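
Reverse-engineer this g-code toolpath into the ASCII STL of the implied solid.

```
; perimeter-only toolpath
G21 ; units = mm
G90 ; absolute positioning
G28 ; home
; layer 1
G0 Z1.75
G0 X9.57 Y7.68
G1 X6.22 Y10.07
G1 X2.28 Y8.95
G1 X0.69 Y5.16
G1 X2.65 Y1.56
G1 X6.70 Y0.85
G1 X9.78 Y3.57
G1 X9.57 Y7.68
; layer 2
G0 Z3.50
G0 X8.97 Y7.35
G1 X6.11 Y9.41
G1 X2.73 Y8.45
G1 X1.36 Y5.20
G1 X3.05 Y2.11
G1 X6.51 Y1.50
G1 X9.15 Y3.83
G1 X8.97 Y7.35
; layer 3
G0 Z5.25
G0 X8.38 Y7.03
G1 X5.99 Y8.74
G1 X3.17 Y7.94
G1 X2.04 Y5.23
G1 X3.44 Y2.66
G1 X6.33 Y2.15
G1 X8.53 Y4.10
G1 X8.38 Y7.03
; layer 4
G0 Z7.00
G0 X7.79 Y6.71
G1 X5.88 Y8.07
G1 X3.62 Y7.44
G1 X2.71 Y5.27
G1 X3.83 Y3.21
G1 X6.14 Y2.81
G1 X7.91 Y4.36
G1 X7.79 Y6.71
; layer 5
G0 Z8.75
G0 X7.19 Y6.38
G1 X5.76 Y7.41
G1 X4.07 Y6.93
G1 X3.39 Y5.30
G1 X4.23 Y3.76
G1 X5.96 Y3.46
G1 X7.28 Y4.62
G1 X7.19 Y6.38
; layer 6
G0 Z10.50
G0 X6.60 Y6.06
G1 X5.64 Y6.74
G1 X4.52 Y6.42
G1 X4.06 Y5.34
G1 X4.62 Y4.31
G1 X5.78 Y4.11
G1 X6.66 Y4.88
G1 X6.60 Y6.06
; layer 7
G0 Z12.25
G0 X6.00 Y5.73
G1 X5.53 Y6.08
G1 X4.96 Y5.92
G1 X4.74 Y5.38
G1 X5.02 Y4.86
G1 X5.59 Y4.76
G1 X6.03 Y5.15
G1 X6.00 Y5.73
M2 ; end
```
solid part
  facet normal 0.0000 0.0000 -1.0000
    outer loop
      vertex 1.83 9.46 0.00
      vertex 6.34 10.74 0.00
      vertex 10.16 8.00 0.00
    endloop
  endfacet
  facet normal 0.0000 0.0000 -1.0000
    outer loop
      vertex 0.01 5.13 0.00
      vertex 1.83 9.46 0.00
      vertex 10.16 8.00 0.00
    endloop
  endfacet
  facet normal 0.0000 0.0000 -1.0000
    outer loop
      vertex 2.26 1.01 0.00
      vertex 0.01 5.13 0.00
      vertex 10.16 8.00 0.00
    endloop
  endfacet
  facet normal 0.0000 0.0000 -1.0000
    outer loop
      vertex 6.88 0.20 0.00
      vertex 2.26 1.01 0.00
      vertex 10.16 8.00 0.00
    endloop
  endfacet
  facet normal 0.0000 0.0000 -1.0000
    outer loop
      vertex 10.40 3.31 0.00
      vertex 6.88 0.20 0.00
      vertex 10.16 8.00 0.00
    endloop
  endfacet
  facet normal 0.5505 0.7674 0.3287
    outer loop
      vertex 10.16 8.00 0.00
      vertex 6.34 10.74 0.00
      vertex 5.41 5.41 14.00
    endloop
  endfacet
  facet normal -0.2579 0.9085 0.3288
    outer loop
      vertex 6.34 10.74 0.00
      vertex 1.83 9.46 0.00
      vertex 5.41 5.41 14.00
    endloop
  endfacet
  facet normal -0.8707 0.3660 0.3285
    outer loop
      vertex 1.83 9.46 0.00
      vertex 0.01 5.13 0.00
      vertex 5.41 5.41 14.00
    endloop
  endfacet
  facet normal -0.8289 -0.4527 0.3288
    outer loop
      vertex 0.01 5.13 0.00
      vertex 2.26 1.01 0.00
      vertex 5.41 5.41 14.00
    endloop
  endfacet
  facet normal -0.1631 -0.9301 0.3290
    outer loop
      vertex 2.26 1.01 0.00
      vertex 6.88 0.20 0.00
      vertex 5.41 5.41 14.00
    endloop
  endfacet
  facet normal 0.6253 -0.7077 0.3290
    outer loop
      vertex 6.88 0.20 0.00
      vertex 10.40 3.31 0.00
      vertex 5.41 5.41 14.00
    endloop
  endfacet
  facet normal 0.9431 0.0483 0.3289
    outer loop
      vertex 10.40 3.31 0.00
      vertex 10.16 8.00 0.00
      vertex 5.41 5.41 14.00
    endloop
  endfacet
endsolid part

The G0 Z moves step by Δz≈1.75 mm. The G1 loops shrink linearly with z, so the solid tapers from its base footprint up to z≈14. Closing with a flat bottom cap and the tapered top and triangulating gives 12 facets — a regular 7-sided pyramid, base circumscribed radius ≈ 5.41 mm, apex at z ≈ 14 mm.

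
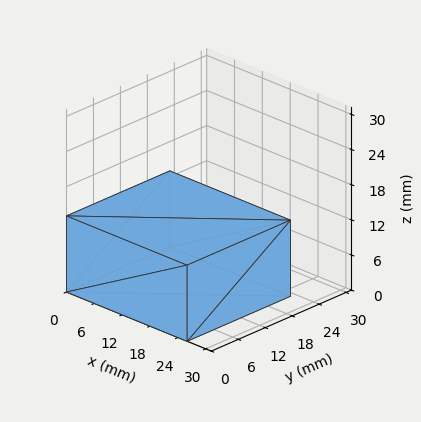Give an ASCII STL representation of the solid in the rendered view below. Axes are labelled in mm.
Reading the render: the shape is a rectangular box, roughly 26 × 23 mm footprint and 13 mm tall (dimensions read to the nearest mm from the axis ticks). For the STL, each face is triangulated and given an outward normal.

solid part
  facet normal 0.0000 0.0000 -1.0000
    outer loop
      vertex 26.00 23.00 0.00
      vertex 26.00 0.00 0.00
      vertex 0.00 0.00 0.00
    endloop
  endfacet
  facet normal 0.0000 0.0000 -1.0000
    outer loop
      vertex 0.00 23.00 0.00
      vertex 26.00 23.00 0.00
      vertex 0.00 0.00 0.00
    endloop
  endfacet
  facet normal 0.0000 0.0000 1.0000
    outer loop
      vertex 0.00 0.00 13.00
      vertex 26.00 0.00 13.00
      vertex 26.00 23.00 13.00
    endloop
  endfacet
  facet normal 0.0000 0.0000 1.0000
    outer loop
      vertex 0.00 0.00 13.00
      vertex 26.00 23.00 13.00
      vertex 0.00 23.00 13.00
    endloop
  endfacet
  facet normal 0.0000 -1.0000 0.0000
    outer loop
      vertex 0.00 0.00 0.00
      vertex 26.00 0.00 0.00
      vertex 26.00 0.00 13.00
    endloop
  endfacet
  facet normal 0.0000 -1.0000 0.0000
    outer loop
      vertex 0.00 0.00 0.00
      vertex 26.00 0.00 13.00
      vertex 0.00 0.00 13.00
    endloop
  endfacet
  facet normal 0.0000 1.0000 0.0000
    outer loop
      vertex 26.00 23.00 13.00
      vertex 26.00 23.00 0.00
      vertex 0.00 23.00 0.00
    endloop
  endfacet
  facet normal 0.0000 1.0000 0.0000
    outer loop
      vertex 0.00 23.00 13.00
      vertex 26.00 23.00 13.00
      vertex 0.00 23.00 0.00
    endloop
  endfacet
  facet normal -1.0000 0.0000 0.0000
    outer loop
      vertex 0.00 23.00 13.00
      vertex 0.00 23.00 0.00
      vertex 0.00 0.00 0.00
    endloop
  endfacet
  facet normal -1.0000 0.0000 0.0000
    outer loop
      vertex 0.00 0.00 13.00
      vertex 0.00 23.00 13.00
      vertex 0.00 0.00 0.00
    endloop
  endfacet
  facet normal 1.0000 0.0000 0.0000
    outer loop
      vertex 26.00 0.00 0.00
      vertex 26.00 23.00 0.00
      vertex 26.00 23.00 13.00
    endloop
  endfacet
  facet normal 1.0000 0.0000 0.0000
    outer loop
      vertex 26.00 0.00 0.00
      vertex 26.00 23.00 13.00
      vertex 26.00 0.00 13.00
    endloop
  endfacet
endsolid part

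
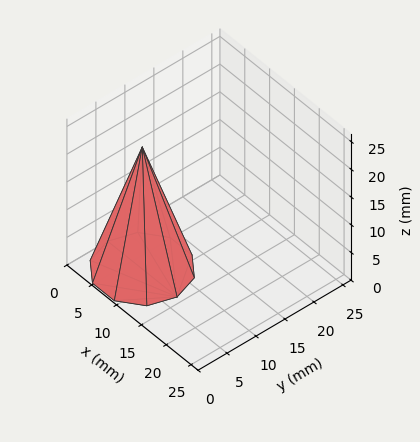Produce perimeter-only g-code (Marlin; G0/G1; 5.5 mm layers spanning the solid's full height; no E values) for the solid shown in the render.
Reading the render: the shape is a regular 10-sided pyramid, base circumscribed radius ≈ 7 mm, apex at z ≈ 22 mm (dimensions read to the nearest mm from the axis ticks). For the g-code, the solid's height is divided into equal slices at the stated Δz and each level perimeter traced with G1 moves after a G0 lift.

; perimeter-only toolpath
G21 ; units = mm
G90 ; absolute positioning
G28 ; home
; layer 1
G0 Z5.5
G0 X12.2 Y7.0
G1 X11.3 Y10.1
G1 X8.6 Y12.0
G1 X5.3 Y12.0
G1 X2.7 Y10.1
G1 X1.8 Y7.0
G1 X2.7 Y3.9
G1 X5.3 Y2.0
G1 X8.6 Y2.0
G1 X11.3 Y3.9
G1 X12.2 Y7.0
; layer 2
G0 Z11.0
G0 X10.5 Y7.0
G1 X9.8 Y9.1
G1 X8.1 Y10.3
G1 X5.9 Y10.3
G1 X4.2 Y9.1
G1 X3.5 Y7.0
G1 X4.2 Y5.0
G1 X5.9 Y3.6
G1 X8.1 Y3.6
G1 X9.8 Y5.0
G1 X10.5 Y7.0
; layer 3
G0 Z16.5
G0 X8.8 Y7.0
G1 X8.4 Y8.0
G1 X7.5 Y8.7
G1 X6.5 Y8.7
G1 X5.6 Y8.0
G1 X5.2 Y7.0
G1 X5.6 Y6.0
G1 X6.5 Y5.3
G1 X7.5 Y5.3
G1 X8.4 Y6.0
G1 X8.8 Y7.0
M2 ; end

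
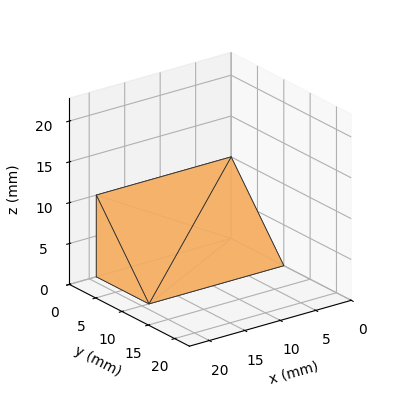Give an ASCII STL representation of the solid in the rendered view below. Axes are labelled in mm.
Reading the render: the shape is a wedge (ramp): 19 × 10 mm base, rising to 10 mm along the y=0 edge and sloping linearly to z=0 at y=10 (dimensions read to the nearest mm from the axis ticks). For the STL, each face is triangulated and given an outward normal.

solid part
  facet normal 0.0000 0.0000 -1.0000
    outer loop
      vertex 19.000 10.000 0.000
      vertex 19.000 0.000 0.000
      vertex 0.000 0.000 0.000
    endloop
  endfacet
  facet normal 0.0000 0.0000 -1.0000
    outer loop
      vertex 0.000 10.000 0.000
      vertex 19.000 10.000 0.000
      vertex 0.000 0.000 0.000
    endloop
  endfacet
  facet normal 0.0000 -1.0000 0.0000
    outer loop
      vertex 0.000 0.000 0.000
      vertex 19.000 0.000 0.000
      vertex 19.000 0.000 10.000
    endloop
  endfacet
  facet normal 0.0000 -1.0000 0.0000
    outer loop
      vertex 0.000 0.000 0.000
      vertex 19.000 0.000 10.000
      vertex 0.000 0.000 10.000
    endloop
  endfacet
  facet normal 0.0000 0.7071 0.7071
    outer loop
      vertex 0.000 0.000 10.000
      vertex 19.000 0.000 10.000
      vertex 19.000 10.000 0.000
    endloop
  endfacet
  facet normal 0.0000 0.7071 0.7071
    outer loop
      vertex 0.000 0.000 10.000
      vertex 19.000 10.000 0.000
      vertex 0.000 10.000 0.000
    endloop
  endfacet
  facet normal -1.0000 0.0000 0.0000
    outer loop
      vertex 0.000 0.000 10.000
      vertex 0.000 10.000 0.000
      vertex 0.000 0.000 0.000
    endloop
  endfacet
  facet normal 1.0000 0.0000 0.0000
    outer loop
      vertex 19.000 0.000 0.000
      vertex 19.000 10.000 0.000
      vertex 19.000 0.000 10.000
    endloop
  endfacet
endsolid part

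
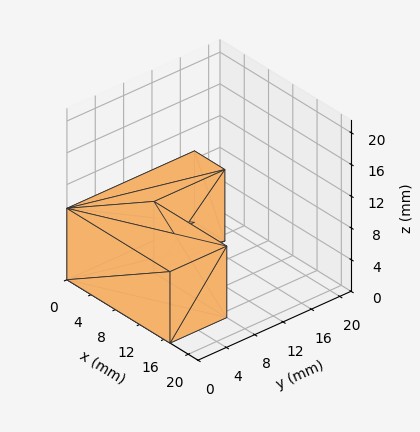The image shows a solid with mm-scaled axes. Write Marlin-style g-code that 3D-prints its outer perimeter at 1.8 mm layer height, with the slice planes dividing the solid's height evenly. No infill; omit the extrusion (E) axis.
Reading the render: the shape is an L-shaped prism: outer 17 × 18 mm, arm thicknesses ≈ 8 mm (horizontal) and 5 mm (vertical), extruded 9 mm in z (dimensions read to the nearest mm from the axis ticks). For the g-code, the solid's height is divided into equal slices at the stated Δz and each level perimeter traced with G1 moves after a G0 lift.

; perimeter-only toolpath
G21 ; units = mm
G90 ; absolute positioning
G28 ; home
; layer 1
G0 Z1.8
G0 X0.0 Y0.0
G1 X17.0 Y0.0
G1 X17.0 Y8.0
G1 X5.0 Y8.0
G1 X5.0 Y18.0
G1 X0.0 Y18.0
G1 X0.0 Y0.0
; layer 2
G0 Z3.6
G0 X0.0 Y0.0
G1 X17.0 Y0.0
G1 X17.0 Y8.0
G1 X5.0 Y8.0
G1 X5.0 Y18.0
G1 X0.0 Y18.0
G1 X0.0 Y0.0
; layer 3
G0 Z5.4
G0 X0.0 Y0.0
G1 X17.0 Y0.0
G1 X17.0 Y8.0
G1 X5.0 Y8.0
G1 X5.0 Y18.0
G1 X0.0 Y18.0
G1 X0.0 Y0.0
; layer 4
G0 Z7.2
G0 X0.0 Y0.0
G1 X17.0 Y0.0
G1 X17.0 Y8.0
G1 X5.0 Y8.0
G1 X5.0 Y18.0
G1 X0.0 Y18.0
G1 X0.0 Y0.0
; layer 5
G0 Z9.0
G0 X0.0 Y0.0
G1 X17.0 Y0.0
G1 X17.0 Y8.0
G1 X5.0 Y8.0
G1 X5.0 Y18.0
G1 X0.0 Y18.0
G1 X0.0 Y0.0
M2 ; end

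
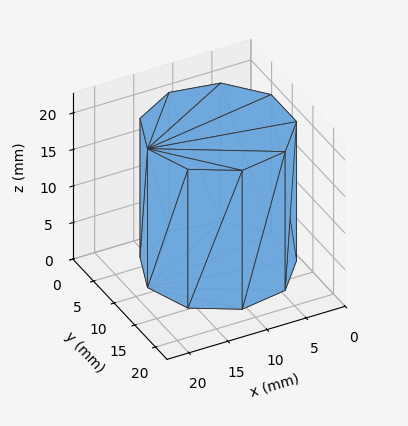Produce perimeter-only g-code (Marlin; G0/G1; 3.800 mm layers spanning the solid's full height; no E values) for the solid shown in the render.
Reading the render: the shape is a regular 9-sided prism (a cylinder approximated with 9 flat sides), circumscribed radius ≈ 9 mm, height ≈ 19 mm (dimensions read to the nearest mm from the axis ticks). For the g-code, the solid's height is divided into equal slices at the stated Δz and each level perimeter traced with G1 moves after a G0 lift.

; perimeter-only toolpath
G21 ; units = mm
G90 ; absolute positioning
G28 ; home
; layer 1
G0 Z3.800
G0 X18.000 Y9.000
G1 X15.894 Y14.785
G1 X10.563 Y17.863
G1 X4.500 Y16.794
G1 X0.543 Y12.078
G1 X0.543 Y5.922
G1 X4.500 Y1.206
G1 X10.563 Y0.137
G1 X15.894 Y3.215
G1 X18.000 Y9.000
; layer 2
G0 Z7.600
G0 X18.000 Y9.000
G1 X15.894 Y14.785
G1 X10.563 Y17.863
G1 X4.500 Y16.794
G1 X0.543 Y12.078
G1 X0.543 Y5.922
G1 X4.500 Y1.206
G1 X10.563 Y0.137
G1 X15.894 Y3.215
G1 X18.000 Y9.000
; layer 3
G0 Z11.400
G0 X18.000 Y9.000
G1 X15.894 Y14.785
G1 X10.563 Y17.863
G1 X4.500 Y16.794
G1 X0.543 Y12.078
G1 X0.543 Y5.922
G1 X4.500 Y1.206
G1 X10.563 Y0.137
G1 X15.894 Y3.215
G1 X18.000 Y9.000
; layer 4
G0 Z15.200
G0 X18.000 Y9.000
G1 X15.894 Y14.785
G1 X10.563 Y17.863
G1 X4.500 Y16.794
G1 X0.543 Y12.078
G1 X0.543 Y5.922
G1 X4.500 Y1.206
G1 X10.563 Y0.137
G1 X15.894 Y3.215
G1 X18.000 Y9.000
; layer 5
G0 Z19.000
G0 X18.000 Y9.000
G1 X15.894 Y14.785
G1 X10.563 Y17.863
G1 X4.500 Y16.794
G1 X0.543 Y12.078
G1 X0.543 Y5.922
G1 X4.500 Y1.206
G1 X10.563 Y0.137
G1 X15.894 Y3.215
G1 X18.000 Y9.000
M2 ; end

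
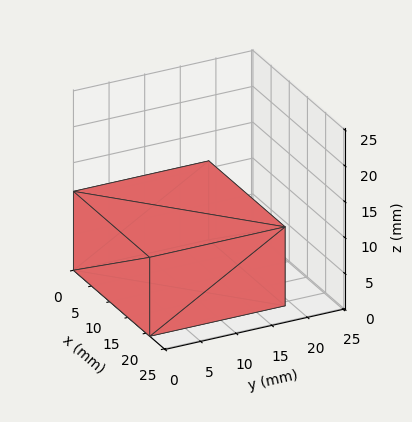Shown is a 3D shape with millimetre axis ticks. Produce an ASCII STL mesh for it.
Reading the render: the shape is a rectangular box, roughly 21 × 19 mm footprint and 11 mm tall (dimensions read to the nearest mm from the axis ticks). For the STL, each face is triangulated and given an outward normal.

solid part
  facet normal 0.0000 0.0000 -1.0000
    outer loop
      vertex 21.000 19.000 0.000
      vertex 21.000 0.000 0.000
      vertex 0.000 0.000 0.000
    endloop
  endfacet
  facet normal 0.0000 0.0000 -1.0000
    outer loop
      vertex 0.000 19.000 0.000
      vertex 21.000 19.000 0.000
      vertex 0.000 0.000 0.000
    endloop
  endfacet
  facet normal 0.0000 0.0000 1.0000
    outer loop
      vertex 0.000 0.000 11.000
      vertex 21.000 0.000 11.000
      vertex 21.000 19.000 11.000
    endloop
  endfacet
  facet normal 0.0000 0.0000 1.0000
    outer loop
      vertex 0.000 0.000 11.000
      vertex 21.000 19.000 11.000
      vertex 0.000 19.000 11.000
    endloop
  endfacet
  facet normal 0.0000 -1.0000 0.0000
    outer loop
      vertex 0.000 0.000 0.000
      vertex 21.000 0.000 0.000
      vertex 21.000 0.000 11.000
    endloop
  endfacet
  facet normal 0.0000 -1.0000 0.0000
    outer loop
      vertex 0.000 0.000 0.000
      vertex 21.000 0.000 11.000
      vertex 0.000 0.000 11.000
    endloop
  endfacet
  facet normal 0.0000 1.0000 0.0000
    outer loop
      vertex 21.000 19.000 11.000
      vertex 21.000 19.000 0.000
      vertex 0.000 19.000 0.000
    endloop
  endfacet
  facet normal 0.0000 1.0000 0.0000
    outer loop
      vertex 0.000 19.000 11.000
      vertex 21.000 19.000 11.000
      vertex 0.000 19.000 0.000
    endloop
  endfacet
  facet normal -1.0000 0.0000 0.0000
    outer loop
      vertex 0.000 19.000 11.000
      vertex 0.000 19.000 0.000
      vertex 0.000 0.000 0.000
    endloop
  endfacet
  facet normal -1.0000 0.0000 0.0000
    outer loop
      vertex 0.000 0.000 11.000
      vertex 0.000 19.000 11.000
      vertex 0.000 0.000 0.000
    endloop
  endfacet
  facet normal 1.0000 0.0000 0.0000
    outer loop
      vertex 21.000 0.000 0.000
      vertex 21.000 19.000 0.000
      vertex 21.000 19.000 11.000
    endloop
  endfacet
  facet normal 1.0000 0.0000 0.0000
    outer loop
      vertex 21.000 0.000 0.000
      vertex 21.000 19.000 11.000
      vertex 21.000 0.000 11.000
    endloop
  endfacet
endsolid part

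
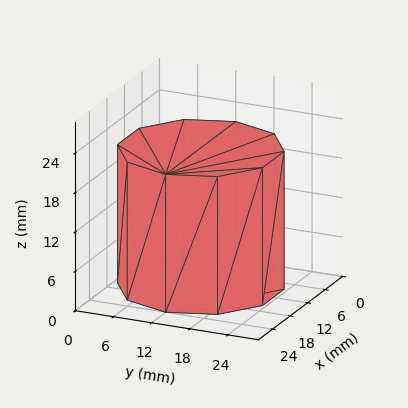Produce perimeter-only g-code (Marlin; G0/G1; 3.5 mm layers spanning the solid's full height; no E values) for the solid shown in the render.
Reading the render: the shape is a regular 10-sided prism (a cylinder approximated with 10 flat sides), circumscribed radius ≈ 12 mm, height ≈ 21 mm (dimensions read to the nearest mm from the axis ticks). For the g-code, the solid's height is divided into equal slices at the stated Δz and each level perimeter traced with G1 moves after a G0 lift.

; perimeter-only toolpath
G21 ; units = mm
G90 ; absolute positioning
G28 ; home
; layer 1
G0 Z3.5
G0 X24.0 Y12.0
G1 X21.7 Y19.1
G1 X15.7 Y23.4
G1 X8.3 Y23.4
G1 X2.3 Y19.1
G1 X0.0 Y12.0
G1 X2.3 Y4.9
G1 X8.3 Y0.6
G1 X15.7 Y0.6
G1 X21.7 Y4.9
G1 X24.0 Y12.0
; layer 2
G0 Z7.0
G0 X24.0 Y12.0
G1 X21.7 Y19.1
G1 X15.7 Y23.4
G1 X8.3 Y23.4
G1 X2.3 Y19.1
G1 X0.0 Y12.0
G1 X2.3 Y4.9
G1 X8.3 Y0.6
G1 X15.7 Y0.6
G1 X21.7 Y4.9
G1 X24.0 Y12.0
; layer 3
G0 Z10.5
G0 X24.0 Y12.0
G1 X21.7 Y19.1
G1 X15.7 Y23.4
G1 X8.3 Y23.4
G1 X2.3 Y19.1
G1 X0.0 Y12.0
G1 X2.3 Y4.9
G1 X8.3 Y0.6
G1 X15.7 Y0.6
G1 X21.7 Y4.9
G1 X24.0 Y12.0
; layer 4
G0 Z14.0
G0 X24.0 Y12.0
G1 X21.7 Y19.1
G1 X15.7 Y23.4
G1 X8.3 Y23.4
G1 X2.3 Y19.1
G1 X0.0 Y12.0
G1 X2.3 Y4.9
G1 X8.3 Y0.6
G1 X15.7 Y0.6
G1 X21.7 Y4.9
G1 X24.0 Y12.0
; layer 5
G0 Z17.5
G0 X24.0 Y12.0
G1 X21.7 Y19.1
G1 X15.7 Y23.4
G1 X8.3 Y23.4
G1 X2.3 Y19.1
G1 X0.0 Y12.0
G1 X2.3 Y4.9
G1 X8.3 Y0.6
G1 X15.7 Y0.6
G1 X21.7 Y4.9
G1 X24.0 Y12.0
; layer 6
G0 Z21.0
G0 X24.0 Y12.0
G1 X21.7 Y19.1
G1 X15.7 Y23.4
G1 X8.3 Y23.4
G1 X2.3 Y19.1
G1 X0.0 Y12.0
G1 X2.3 Y4.9
G1 X8.3 Y0.6
G1 X15.7 Y0.6
G1 X21.7 Y4.9
G1 X24.0 Y12.0
M2 ; end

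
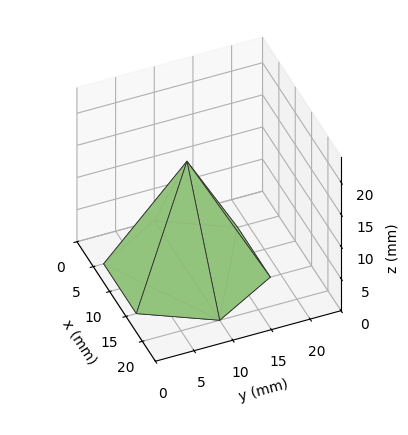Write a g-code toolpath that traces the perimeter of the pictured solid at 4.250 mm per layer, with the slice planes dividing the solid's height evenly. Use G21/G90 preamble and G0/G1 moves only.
Reading the render: the shape is a regular 6-sided pyramid, base circumscribed radius ≈ 10 mm, apex at z ≈ 17 mm (dimensions read to the nearest mm from the axis ticks). For the g-code, the solid's height is divided into equal slices at the stated Δz and each level perimeter traced with G1 moves after a G0 lift.

; perimeter-only toolpath
G21 ; units = mm
G90 ; absolute positioning
G28 ; home
; layer 1
G0 Z4.250
G0 X17.500 Y10.000
G1 X13.750 Y16.495
G1 X6.250 Y16.495
G1 X2.500 Y10.000
G1 X6.250 Y3.505
G1 X13.750 Y3.505
G1 X17.500 Y10.000
; layer 2
G0 Z8.500
G0 X15.000 Y10.000
G1 X12.500 Y14.330
G1 X7.500 Y14.330
G1 X5.000 Y10.000
G1 X7.500 Y5.670
G1 X12.500 Y5.670
G1 X15.000 Y10.000
; layer 3
G0 Z12.750
G0 X12.500 Y10.000
G1 X11.250 Y12.165
G1 X8.750 Y12.165
G1 X7.500 Y10.000
G1 X8.750 Y7.835
G1 X11.250 Y7.835
G1 X12.500 Y10.000
M2 ; end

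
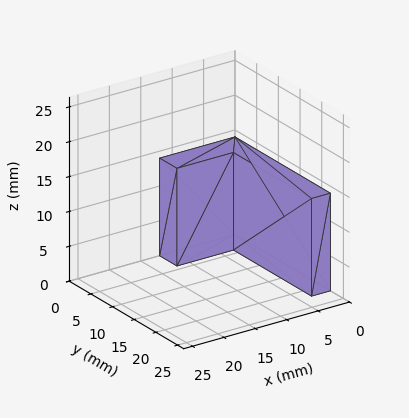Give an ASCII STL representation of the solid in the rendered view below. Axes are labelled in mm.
Reading the render: the shape is an L-shaped prism: outer 12 × 22 mm, arm thicknesses ≈ 4 mm (horizontal) and 3 mm (vertical), extruded 14 mm in z (dimensions read to the nearest mm from the axis ticks). For the STL, each face is triangulated and given an outward normal.

solid part
  facet normal 0.0000 0.0000 -1.0000
    outer loop
      vertex 12.000 4.000 0.000
      vertex 12.000 0.000 0.000
      vertex 0.000 0.000 0.000
    endloop
  endfacet
  facet normal 0.0000 0.0000 -1.0000
    outer loop
      vertex 3.000 4.000 0.000
      vertex 12.000 4.000 0.000
      vertex 0.000 0.000 0.000
    endloop
  endfacet
  facet normal 0.0000 0.0000 -1.0000
    outer loop
      vertex 3.000 22.000 0.000
      vertex 3.000 4.000 0.000
      vertex 0.000 0.000 0.000
    endloop
  endfacet
  facet normal 0.0000 0.0000 -1.0000
    outer loop
      vertex 0.000 22.000 0.000
      vertex 3.000 22.000 0.000
      vertex 0.000 0.000 0.000
    endloop
  endfacet
  facet normal 0.0000 0.0000 1.0000
    outer loop
      vertex 0.000 0.000 14.000
      vertex 12.000 0.000 14.000
      vertex 12.000 4.000 14.000
    endloop
  endfacet
  facet normal 0.0000 0.0000 1.0000
    outer loop
      vertex 0.000 0.000 14.000
      vertex 12.000 4.000 14.000
      vertex 3.000 4.000 14.000
    endloop
  endfacet
  facet normal 0.0000 0.0000 1.0000
    outer loop
      vertex 0.000 0.000 14.000
      vertex 3.000 4.000 14.000
      vertex 3.000 22.000 14.000
    endloop
  endfacet
  facet normal 0.0000 0.0000 1.0000
    outer loop
      vertex 0.000 0.000 14.000
      vertex 3.000 22.000 14.000
      vertex 0.000 22.000 14.000
    endloop
  endfacet
  facet normal 0.0000 -1.0000 0.0000
    outer loop
      vertex 0.000 0.000 0.000
      vertex 12.000 0.000 0.000
      vertex 12.000 0.000 14.000
    endloop
  endfacet
  facet normal 0.0000 -1.0000 0.0000
    outer loop
      vertex 0.000 0.000 0.000
      vertex 12.000 0.000 14.000
      vertex 0.000 0.000 14.000
    endloop
  endfacet
  facet normal 1.0000 0.0000 0.0000
    outer loop
      vertex 12.000 0.000 0.000
      vertex 12.000 4.000 0.000
      vertex 12.000 4.000 14.000
    endloop
  endfacet
  facet normal 1.0000 0.0000 0.0000
    outer loop
      vertex 12.000 0.000 0.000
      vertex 12.000 4.000 14.000
      vertex 12.000 0.000 14.000
    endloop
  endfacet
  facet normal 0.0000 1.0000 0.0000
    outer loop
      vertex 12.000 4.000 0.000
      vertex 3.000 4.000 0.000
      vertex 3.000 4.000 14.000
    endloop
  endfacet
  facet normal 0.0000 1.0000 0.0000
    outer loop
      vertex 12.000 4.000 0.000
      vertex 3.000 4.000 14.000
      vertex 12.000 4.000 14.000
    endloop
  endfacet
  facet normal 1.0000 0.0000 0.0000
    outer loop
      vertex 3.000 4.000 0.000
      vertex 3.000 22.000 0.000
      vertex 3.000 22.000 14.000
    endloop
  endfacet
  facet normal 1.0000 0.0000 0.0000
    outer loop
      vertex 3.000 4.000 0.000
      vertex 3.000 22.000 14.000
      vertex 3.000 4.000 14.000
    endloop
  endfacet
  facet normal 0.0000 1.0000 0.0000
    outer loop
      vertex 3.000 22.000 0.000
      vertex 0.000 22.000 0.000
      vertex 0.000 22.000 14.000
    endloop
  endfacet
  facet normal 0.0000 1.0000 0.0000
    outer loop
      vertex 3.000 22.000 0.000
      vertex 0.000 22.000 14.000
      vertex 3.000 22.000 14.000
    endloop
  endfacet
  facet normal -1.0000 0.0000 0.0000
    outer loop
      vertex 0.000 22.000 0.000
      vertex 0.000 0.000 0.000
      vertex 0.000 0.000 14.000
    endloop
  endfacet
  facet normal -1.0000 0.0000 0.0000
    outer loop
      vertex 0.000 22.000 0.000
      vertex 0.000 0.000 14.000
      vertex 0.000 22.000 14.000
    endloop
  endfacet
endsolid part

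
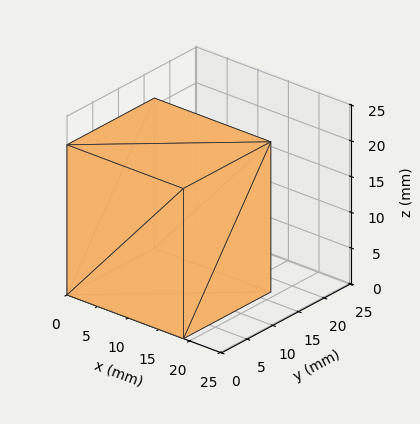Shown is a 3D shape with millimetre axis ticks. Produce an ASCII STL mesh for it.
Reading the render: the shape is a rectangular box, roughly 19 × 17 mm footprint and 21 mm tall (dimensions read to the nearest mm from the axis ticks). For the STL, each face is triangulated and given an outward normal.

solid part
  facet normal 0.0000 0.0000 -1.0000
    outer loop
      vertex 19.0 17.0 0.0
      vertex 19.0 0.0 0.0
      vertex 0.0 0.0 0.0
    endloop
  endfacet
  facet normal 0.0000 0.0000 -1.0000
    outer loop
      vertex 0.0 17.0 0.0
      vertex 19.0 17.0 0.0
      vertex 0.0 0.0 0.0
    endloop
  endfacet
  facet normal 0.0000 0.0000 1.0000
    outer loop
      vertex 0.0 0.0 21.0
      vertex 19.0 0.0 21.0
      vertex 19.0 17.0 21.0
    endloop
  endfacet
  facet normal 0.0000 0.0000 1.0000
    outer loop
      vertex 0.0 0.0 21.0
      vertex 19.0 17.0 21.0
      vertex 0.0 17.0 21.0
    endloop
  endfacet
  facet normal 0.0000 -1.0000 0.0000
    outer loop
      vertex 0.0 0.0 0.0
      vertex 19.0 0.0 0.0
      vertex 19.0 0.0 21.0
    endloop
  endfacet
  facet normal 0.0000 -1.0000 0.0000
    outer loop
      vertex 0.0 0.0 0.0
      vertex 19.0 0.0 21.0
      vertex 0.0 0.0 21.0
    endloop
  endfacet
  facet normal 0.0000 1.0000 0.0000
    outer loop
      vertex 19.0 17.0 21.0
      vertex 19.0 17.0 0.0
      vertex 0.0 17.0 0.0
    endloop
  endfacet
  facet normal 0.0000 1.0000 0.0000
    outer loop
      vertex 0.0 17.0 21.0
      vertex 19.0 17.0 21.0
      vertex 0.0 17.0 0.0
    endloop
  endfacet
  facet normal -1.0000 0.0000 0.0000
    outer loop
      vertex 0.0 17.0 21.0
      vertex 0.0 17.0 0.0
      vertex 0.0 0.0 0.0
    endloop
  endfacet
  facet normal -1.0000 0.0000 0.0000
    outer loop
      vertex 0.0 0.0 21.0
      vertex 0.0 17.0 21.0
      vertex 0.0 0.0 0.0
    endloop
  endfacet
  facet normal 1.0000 0.0000 0.0000
    outer loop
      vertex 19.0 0.0 0.0
      vertex 19.0 17.0 0.0
      vertex 19.0 17.0 21.0
    endloop
  endfacet
  facet normal 1.0000 0.0000 0.0000
    outer loop
      vertex 19.0 0.0 0.0
      vertex 19.0 17.0 21.0
      vertex 19.0 0.0 21.0
    endloop
  endfacet
endsolid part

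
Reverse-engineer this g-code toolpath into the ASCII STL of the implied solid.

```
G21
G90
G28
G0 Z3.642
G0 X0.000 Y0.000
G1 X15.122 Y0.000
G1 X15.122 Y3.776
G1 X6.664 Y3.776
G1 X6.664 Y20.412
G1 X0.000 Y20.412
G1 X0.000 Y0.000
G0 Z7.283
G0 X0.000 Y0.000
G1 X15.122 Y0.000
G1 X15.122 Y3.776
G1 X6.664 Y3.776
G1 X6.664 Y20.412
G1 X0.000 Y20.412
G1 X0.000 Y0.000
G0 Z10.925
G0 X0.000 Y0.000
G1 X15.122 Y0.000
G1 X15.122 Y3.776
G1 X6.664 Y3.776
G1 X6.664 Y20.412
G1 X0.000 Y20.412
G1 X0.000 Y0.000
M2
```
solid part
  facet normal 0.0000 0.0000 -1.0000
    outer loop
      vertex 15.122 3.776 0.000
      vertex 15.122 0.000 0.000
      vertex 0.000 0.000 0.000
    endloop
  endfacet
  facet normal 0.0000 0.0000 -1.0000
    outer loop
      vertex 6.664 3.776 0.000
      vertex 15.122 3.776 0.000
      vertex 0.000 0.000 0.000
    endloop
  endfacet
  facet normal 0.0000 0.0000 -1.0000
    outer loop
      vertex 6.664 20.412 0.000
      vertex 6.664 3.776 0.000
      vertex 0.000 0.000 0.000
    endloop
  endfacet
  facet normal 0.0000 0.0000 -1.0000
    outer loop
      vertex 0.000 20.412 0.000
      vertex 6.664 20.412 0.000
      vertex 0.000 0.000 0.000
    endloop
  endfacet
  facet normal 0.0000 0.0000 1.0000
    outer loop
      vertex 0.000 0.000 10.925
      vertex 15.122 0.000 10.925
      vertex 15.122 3.776 10.925
    endloop
  endfacet
  facet normal 0.0000 0.0000 1.0000
    outer loop
      vertex 0.000 0.000 10.925
      vertex 15.122 3.776 10.925
      vertex 6.664 3.776 10.925
    endloop
  endfacet
  facet normal 0.0000 0.0000 1.0000
    outer loop
      vertex 0.000 0.000 10.925
      vertex 6.664 3.776 10.925
      vertex 6.664 20.412 10.925
    endloop
  endfacet
  facet normal 0.0000 0.0000 1.0000
    outer loop
      vertex 0.000 0.000 10.925
      vertex 6.664 20.412 10.925
      vertex 0.000 20.412 10.925
    endloop
  endfacet
  facet normal 0.0000 -1.0000 0.0000
    outer loop
      vertex 0.000 0.000 0.000
      vertex 15.122 0.000 0.000
      vertex 15.122 0.000 10.925
    endloop
  endfacet
  facet normal 0.0000 -1.0000 0.0000
    outer loop
      vertex 0.000 0.000 0.000
      vertex 15.122 0.000 10.925
      vertex 0.000 0.000 10.925
    endloop
  endfacet
  facet normal 1.0000 0.0000 0.0000
    outer loop
      vertex 15.122 0.000 0.000
      vertex 15.122 3.776 0.000
      vertex 15.122 3.776 10.925
    endloop
  endfacet
  facet normal 1.0000 0.0000 0.0000
    outer loop
      vertex 15.122 0.000 0.000
      vertex 15.122 3.776 10.925
      vertex 15.122 0.000 10.925
    endloop
  endfacet
  facet normal 0.0000 1.0000 0.0000
    outer loop
      vertex 15.122 3.776 0.000
      vertex 6.664 3.776 0.000
      vertex 6.664 3.776 10.925
    endloop
  endfacet
  facet normal 0.0000 1.0000 0.0000
    outer loop
      vertex 15.122 3.776 0.000
      vertex 6.664 3.776 10.925
      vertex 15.122 3.776 10.925
    endloop
  endfacet
  facet normal 1.0000 0.0000 0.0000
    outer loop
      vertex 6.664 3.776 0.000
      vertex 6.664 20.412 0.000
      vertex 6.664 20.412 10.925
    endloop
  endfacet
  facet normal 1.0000 0.0000 0.0000
    outer loop
      vertex 6.664 3.776 0.000
      vertex 6.664 20.412 10.925
      vertex 6.664 3.776 10.925
    endloop
  endfacet
  facet normal 0.0000 1.0000 0.0000
    outer loop
      vertex 6.664 20.412 0.000
      vertex 0.000 20.412 0.000
      vertex 0.000 20.412 10.925
    endloop
  endfacet
  facet normal 0.0000 1.0000 0.0000
    outer loop
      vertex 6.664 20.412 0.000
      vertex 0.000 20.412 10.925
      vertex 6.664 20.412 10.925
    endloop
  endfacet
  facet normal -1.0000 0.0000 0.0000
    outer loop
      vertex 0.000 20.412 0.000
      vertex 0.000 0.000 0.000
      vertex 0.000 0.000 10.925
    endloop
  endfacet
  facet normal -1.0000 0.0000 0.0000
    outer loop
      vertex 0.000 20.412 0.000
      vertex 0.000 0.000 10.925
      vertex 0.000 20.412 10.925
    endloop
  endfacet
endsolid part

The G0 Z moves step by Δz≈3.642 mm. Every layer's G1 loop is the same polygon, so the solid is a straight extrusion of it from z=0 to z≈10.9. Closing with flat bottom and top caps and triangulating gives 20 facets — an L-shaped prism: outer 15.1 × 20.4 mm, arm thicknesses ≈ 3.78 mm (horizontal) and 6.66 mm (vertical), extruded 10.9 mm in z.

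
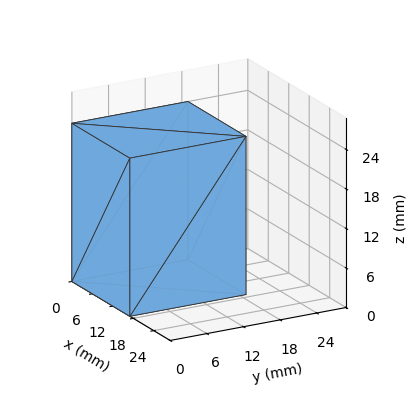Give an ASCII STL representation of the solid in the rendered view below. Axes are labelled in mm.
Reading the render: the shape is a rectangular box, roughly 17 × 19 mm footprint and 24 mm tall (dimensions read to the nearest mm from the axis ticks). For the STL, each face is triangulated and given an outward normal.

solid part
  facet normal 0.0000 0.0000 -1.0000
    outer loop
      vertex 17.000 19.000 0.000
      vertex 17.000 0.000 0.000
      vertex 0.000 0.000 0.000
    endloop
  endfacet
  facet normal 0.0000 0.0000 -1.0000
    outer loop
      vertex 0.000 19.000 0.000
      vertex 17.000 19.000 0.000
      vertex 0.000 0.000 0.000
    endloop
  endfacet
  facet normal 0.0000 0.0000 1.0000
    outer loop
      vertex 0.000 0.000 24.000
      vertex 17.000 0.000 24.000
      vertex 17.000 19.000 24.000
    endloop
  endfacet
  facet normal 0.0000 0.0000 1.0000
    outer loop
      vertex 0.000 0.000 24.000
      vertex 17.000 19.000 24.000
      vertex 0.000 19.000 24.000
    endloop
  endfacet
  facet normal 0.0000 -1.0000 0.0000
    outer loop
      vertex 0.000 0.000 0.000
      vertex 17.000 0.000 0.000
      vertex 17.000 0.000 24.000
    endloop
  endfacet
  facet normal 0.0000 -1.0000 0.0000
    outer loop
      vertex 0.000 0.000 0.000
      vertex 17.000 0.000 24.000
      vertex 0.000 0.000 24.000
    endloop
  endfacet
  facet normal 0.0000 1.0000 0.0000
    outer loop
      vertex 17.000 19.000 24.000
      vertex 17.000 19.000 0.000
      vertex 0.000 19.000 0.000
    endloop
  endfacet
  facet normal 0.0000 1.0000 0.0000
    outer loop
      vertex 0.000 19.000 24.000
      vertex 17.000 19.000 24.000
      vertex 0.000 19.000 0.000
    endloop
  endfacet
  facet normal -1.0000 0.0000 0.0000
    outer loop
      vertex 0.000 19.000 24.000
      vertex 0.000 19.000 0.000
      vertex 0.000 0.000 0.000
    endloop
  endfacet
  facet normal -1.0000 0.0000 0.0000
    outer loop
      vertex 0.000 0.000 24.000
      vertex 0.000 19.000 24.000
      vertex 0.000 0.000 0.000
    endloop
  endfacet
  facet normal 1.0000 0.0000 0.0000
    outer loop
      vertex 17.000 0.000 0.000
      vertex 17.000 19.000 0.000
      vertex 17.000 19.000 24.000
    endloop
  endfacet
  facet normal 1.0000 0.0000 0.0000
    outer loop
      vertex 17.000 0.000 0.000
      vertex 17.000 19.000 24.000
      vertex 17.000 0.000 24.000
    endloop
  endfacet
endsolid part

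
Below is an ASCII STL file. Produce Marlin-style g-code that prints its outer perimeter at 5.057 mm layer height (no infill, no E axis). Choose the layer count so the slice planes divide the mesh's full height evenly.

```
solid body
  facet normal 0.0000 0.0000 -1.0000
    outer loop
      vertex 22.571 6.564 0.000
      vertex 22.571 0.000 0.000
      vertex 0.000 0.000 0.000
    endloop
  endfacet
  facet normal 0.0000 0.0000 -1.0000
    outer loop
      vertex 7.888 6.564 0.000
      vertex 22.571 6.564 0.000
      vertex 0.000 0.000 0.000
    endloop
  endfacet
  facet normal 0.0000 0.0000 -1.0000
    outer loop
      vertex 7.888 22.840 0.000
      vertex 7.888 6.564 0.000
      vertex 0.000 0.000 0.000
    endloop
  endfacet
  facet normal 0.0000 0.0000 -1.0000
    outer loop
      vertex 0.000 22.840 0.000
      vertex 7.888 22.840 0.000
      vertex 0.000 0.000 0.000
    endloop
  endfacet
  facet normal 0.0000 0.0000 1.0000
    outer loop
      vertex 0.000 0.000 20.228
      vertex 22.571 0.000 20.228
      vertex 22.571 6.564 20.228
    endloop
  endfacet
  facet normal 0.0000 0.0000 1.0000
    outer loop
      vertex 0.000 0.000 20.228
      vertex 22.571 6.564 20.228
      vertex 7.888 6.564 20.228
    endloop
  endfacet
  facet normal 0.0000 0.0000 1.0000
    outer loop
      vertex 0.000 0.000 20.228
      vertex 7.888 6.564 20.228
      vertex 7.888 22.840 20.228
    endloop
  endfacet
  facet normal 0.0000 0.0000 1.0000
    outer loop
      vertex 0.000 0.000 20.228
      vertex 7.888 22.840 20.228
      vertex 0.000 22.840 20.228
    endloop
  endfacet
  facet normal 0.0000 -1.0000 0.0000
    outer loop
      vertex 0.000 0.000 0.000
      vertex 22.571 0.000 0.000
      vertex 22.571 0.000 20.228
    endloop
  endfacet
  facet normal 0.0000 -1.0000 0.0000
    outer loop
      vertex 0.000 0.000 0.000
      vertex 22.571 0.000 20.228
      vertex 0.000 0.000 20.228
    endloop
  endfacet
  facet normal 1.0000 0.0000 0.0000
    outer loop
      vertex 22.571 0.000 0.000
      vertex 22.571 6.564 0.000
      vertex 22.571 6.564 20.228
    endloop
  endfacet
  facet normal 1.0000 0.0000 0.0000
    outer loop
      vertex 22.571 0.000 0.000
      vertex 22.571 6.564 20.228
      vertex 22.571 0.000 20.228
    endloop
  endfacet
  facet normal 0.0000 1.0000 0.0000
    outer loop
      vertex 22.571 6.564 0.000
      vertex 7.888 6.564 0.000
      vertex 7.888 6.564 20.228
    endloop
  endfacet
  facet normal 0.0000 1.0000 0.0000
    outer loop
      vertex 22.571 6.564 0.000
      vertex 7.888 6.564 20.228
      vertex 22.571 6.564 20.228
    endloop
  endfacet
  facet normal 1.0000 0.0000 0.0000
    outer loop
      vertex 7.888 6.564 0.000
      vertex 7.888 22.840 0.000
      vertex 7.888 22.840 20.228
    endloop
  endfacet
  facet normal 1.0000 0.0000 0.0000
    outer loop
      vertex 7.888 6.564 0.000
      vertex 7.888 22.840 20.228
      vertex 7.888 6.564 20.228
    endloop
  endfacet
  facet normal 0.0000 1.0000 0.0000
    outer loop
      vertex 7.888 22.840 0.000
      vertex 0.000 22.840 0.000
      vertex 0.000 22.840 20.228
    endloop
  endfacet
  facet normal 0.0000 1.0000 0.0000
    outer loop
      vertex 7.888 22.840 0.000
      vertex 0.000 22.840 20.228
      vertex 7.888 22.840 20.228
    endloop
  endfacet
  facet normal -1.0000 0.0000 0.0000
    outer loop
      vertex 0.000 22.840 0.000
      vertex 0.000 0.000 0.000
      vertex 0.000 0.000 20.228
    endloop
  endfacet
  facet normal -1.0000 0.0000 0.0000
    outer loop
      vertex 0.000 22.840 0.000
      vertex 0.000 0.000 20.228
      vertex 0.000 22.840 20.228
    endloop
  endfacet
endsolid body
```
; perimeter-only toolpath
G21 ; units = mm
G90 ; absolute positioning
G28 ; home
; layer 1
G0 Z5.057
G0 X0.000 Y0.000
G1 X22.571 Y0.000
G1 X22.571 Y6.564
G1 X7.888 Y6.564
G1 X7.888 Y22.840
G1 X0.000 Y22.840
G1 X0.000 Y0.000
; layer 2
G0 Z10.114
G0 X0.000 Y0.000
G1 X22.571 Y0.000
G1 X22.571 Y6.564
G1 X7.888 Y6.564
G1 X7.888 Y22.840
G1 X0.000 Y22.840
G1 X0.000 Y0.000
; layer 3
G0 Z15.171
G0 X0.000 Y0.000
G1 X22.571 Y0.000
G1 X22.571 Y6.564
G1 X7.888 Y6.564
G1 X7.888 Y22.840
G1 X0.000 Y22.840
G1 X0.000 Y0.000
; layer 4
G0 Z20.228
G0 X0.000 Y0.000
G1 X22.571 Y0.000
G1 X22.571 Y6.564
G1 X7.888 Y6.564
G1 X7.888 Y22.840
G1 X0.000 Y22.840
G1 X0.000 Y0.000
M2 ; end

The solid is an L-shaped prism: outer 22.6 × 22.8 mm, arm thicknesses ≈ 6.56 mm (horizontal) and 7.89 mm (vertical), extruded 20.2 mm in z. Slicing at Δz = 5.057 mm — 4 equal slices spanning the solid's height, so layer i sits at z = i·h/4 — gives 4 non-empty perimeters. Each is a 6-segment closed polygon; G0 lifts to the layer z and rapids to the start vertex, then G1 traces the edges.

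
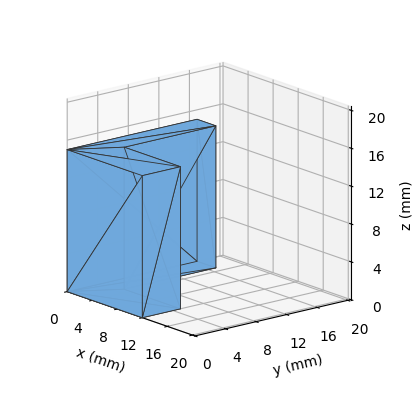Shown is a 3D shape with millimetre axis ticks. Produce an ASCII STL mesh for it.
Reading the render: the shape is an L-shaped prism: outer 12 × 17 mm, arm thicknesses ≈ 5 mm (horizontal) and 3 mm (vertical), extruded 15 mm in z (dimensions read to the nearest mm from the axis ticks). For the STL, each face is triangulated and given an outward normal.

solid part
  facet normal 0.0000 0.0000 -1.0000
    outer loop
      vertex 12.00 5.00 0.00
      vertex 12.00 0.00 0.00
      vertex 0.00 0.00 0.00
    endloop
  endfacet
  facet normal 0.0000 0.0000 -1.0000
    outer loop
      vertex 3.00 5.00 0.00
      vertex 12.00 5.00 0.00
      vertex 0.00 0.00 0.00
    endloop
  endfacet
  facet normal 0.0000 0.0000 -1.0000
    outer loop
      vertex 3.00 17.00 0.00
      vertex 3.00 5.00 0.00
      vertex 0.00 0.00 0.00
    endloop
  endfacet
  facet normal 0.0000 0.0000 -1.0000
    outer loop
      vertex 0.00 17.00 0.00
      vertex 3.00 17.00 0.00
      vertex 0.00 0.00 0.00
    endloop
  endfacet
  facet normal 0.0000 0.0000 1.0000
    outer loop
      vertex 0.00 0.00 15.00
      vertex 12.00 0.00 15.00
      vertex 12.00 5.00 15.00
    endloop
  endfacet
  facet normal 0.0000 0.0000 1.0000
    outer loop
      vertex 0.00 0.00 15.00
      vertex 12.00 5.00 15.00
      vertex 3.00 5.00 15.00
    endloop
  endfacet
  facet normal 0.0000 0.0000 1.0000
    outer loop
      vertex 0.00 0.00 15.00
      vertex 3.00 5.00 15.00
      vertex 3.00 17.00 15.00
    endloop
  endfacet
  facet normal 0.0000 0.0000 1.0000
    outer loop
      vertex 0.00 0.00 15.00
      vertex 3.00 17.00 15.00
      vertex 0.00 17.00 15.00
    endloop
  endfacet
  facet normal 0.0000 -1.0000 0.0000
    outer loop
      vertex 0.00 0.00 0.00
      vertex 12.00 0.00 0.00
      vertex 12.00 0.00 15.00
    endloop
  endfacet
  facet normal 0.0000 -1.0000 0.0000
    outer loop
      vertex 0.00 0.00 0.00
      vertex 12.00 0.00 15.00
      vertex 0.00 0.00 15.00
    endloop
  endfacet
  facet normal 1.0000 0.0000 0.0000
    outer loop
      vertex 12.00 0.00 0.00
      vertex 12.00 5.00 0.00
      vertex 12.00 5.00 15.00
    endloop
  endfacet
  facet normal 1.0000 0.0000 0.0000
    outer loop
      vertex 12.00 0.00 0.00
      vertex 12.00 5.00 15.00
      vertex 12.00 0.00 15.00
    endloop
  endfacet
  facet normal 0.0000 1.0000 0.0000
    outer loop
      vertex 12.00 5.00 0.00
      vertex 3.00 5.00 0.00
      vertex 3.00 5.00 15.00
    endloop
  endfacet
  facet normal 0.0000 1.0000 0.0000
    outer loop
      vertex 12.00 5.00 0.00
      vertex 3.00 5.00 15.00
      vertex 12.00 5.00 15.00
    endloop
  endfacet
  facet normal 1.0000 0.0000 0.0000
    outer loop
      vertex 3.00 5.00 0.00
      vertex 3.00 17.00 0.00
      vertex 3.00 17.00 15.00
    endloop
  endfacet
  facet normal 1.0000 0.0000 0.0000
    outer loop
      vertex 3.00 5.00 0.00
      vertex 3.00 17.00 15.00
      vertex 3.00 5.00 15.00
    endloop
  endfacet
  facet normal 0.0000 1.0000 0.0000
    outer loop
      vertex 3.00 17.00 0.00
      vertex 0.00 17.00 0.00
      vertex 0.00 17.00 15.00
    endloop
  endfacet
  facet normal 0.0000 1.0000 0.0000
    outer loop
      vertex 3.00 17.00 0.00
      vertex 0.00 17.00 15.00
      vertex 3.00 17.00 15.00
    endloop
  endfacet
  facet normal -1.0000 0.0000 0.0000
    outer loop
      vertex 0.00 17.00 0.00
      vertex 0.00 0.00 0.00
      vertex 0.00 0.00 15.00
    endloop
  endfacet
  facet normal -1.0000 0.0000 0.0000
    outer loop
      vertex 0.00 17.00 0.00
      vertex 0.00 0.00 15.00
      vertex 0.00 17.00 15.00
    endloop
  endfacet
endsolid part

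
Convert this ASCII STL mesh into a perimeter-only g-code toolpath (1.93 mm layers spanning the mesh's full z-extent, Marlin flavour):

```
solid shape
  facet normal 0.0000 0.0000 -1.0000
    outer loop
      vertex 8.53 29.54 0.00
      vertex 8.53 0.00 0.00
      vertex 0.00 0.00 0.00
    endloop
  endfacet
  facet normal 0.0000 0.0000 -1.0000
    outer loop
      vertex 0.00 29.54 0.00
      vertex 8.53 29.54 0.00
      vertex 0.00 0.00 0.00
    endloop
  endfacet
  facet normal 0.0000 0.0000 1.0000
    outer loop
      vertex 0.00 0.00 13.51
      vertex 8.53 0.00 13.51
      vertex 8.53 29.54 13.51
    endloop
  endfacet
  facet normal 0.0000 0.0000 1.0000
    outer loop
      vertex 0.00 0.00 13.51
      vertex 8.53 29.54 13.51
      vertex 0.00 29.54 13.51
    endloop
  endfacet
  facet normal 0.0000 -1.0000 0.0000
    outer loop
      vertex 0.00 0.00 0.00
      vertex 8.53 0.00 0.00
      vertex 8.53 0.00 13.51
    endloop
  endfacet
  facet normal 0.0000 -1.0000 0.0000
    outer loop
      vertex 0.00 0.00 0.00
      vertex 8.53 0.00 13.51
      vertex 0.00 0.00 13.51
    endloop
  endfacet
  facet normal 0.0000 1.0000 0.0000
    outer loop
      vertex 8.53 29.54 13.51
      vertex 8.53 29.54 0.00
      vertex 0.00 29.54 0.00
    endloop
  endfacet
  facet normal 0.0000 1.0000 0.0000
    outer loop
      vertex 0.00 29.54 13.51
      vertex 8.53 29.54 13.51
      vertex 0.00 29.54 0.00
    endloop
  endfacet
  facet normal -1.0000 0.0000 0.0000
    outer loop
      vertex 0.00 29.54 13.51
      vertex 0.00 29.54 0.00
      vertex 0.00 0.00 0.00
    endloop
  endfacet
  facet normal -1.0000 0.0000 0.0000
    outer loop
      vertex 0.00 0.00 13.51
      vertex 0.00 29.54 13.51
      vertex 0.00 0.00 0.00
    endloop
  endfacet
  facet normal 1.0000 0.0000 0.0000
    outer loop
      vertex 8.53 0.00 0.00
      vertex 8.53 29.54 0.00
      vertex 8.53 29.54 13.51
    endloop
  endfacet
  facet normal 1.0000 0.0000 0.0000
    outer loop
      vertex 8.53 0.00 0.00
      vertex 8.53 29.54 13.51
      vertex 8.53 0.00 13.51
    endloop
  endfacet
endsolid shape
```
; perimeter-only toolpath
G21 ; units = mm
G90 ; absolute positioning
G28 ; home
; layer 1
G0 Z1.93
G0 X0.00 Y0.00
G1 X8.53 Y0.00
G1 X8.53 Y29.54
G1 X0.00 Y29.54
G1 X0.00 Y0.00
; layer 2
G0 Z3.86
G0 X0.00 Y0.00
G1 X8.53 Y0.00
G1 X8.53 Y29.54
G1 X0.00 Y29.54
G1 X0.00 Y0.00
; layer 3
G0 Z5.79
G0 X0.00 Y0.00
G1 X8.53 Y0.00
G1 X8.53 Y29.54
G1 X0.00 Y29.54
G1 X0.00 Y0.00
; layer 4
G0 Z7.72
G0 X0.00 Y0.00
G1 X8.53 Y0.00
G1 X8.53 Y29.54
G1 X0.00 Y29.54
G1 X0.00 Y0.00
; layer 5
G0 Z9.65
G0 X0.00 Y0.00
G1 X8.53 Y0.00
G1 X8.53 Y29.54
G1 X0.00 Y29.54
G1 X0.00 Y0.00
; layer 6
G0 Z11.58
G0 X0.00 Y0.00
G1 X8.53 Y0.00
G1 X8.53 Y29.54
G1 X0.00 Y29.54
G1 X0.00 Y0.00
; layer 7
G0 Z13.51
G0 X0.00 Y0.00
G1 X8.53 Y0.00
G1 X8.53 Y29.54
G1 X0.00 Y29.54
G1 X0.00 Y0.00
M2 ; end

The solid is a rectangular box, roughly 8.53 × 29.5 mm footprint and 13.5 mm tall. Slicing at Δz = 1.93 mm — 7 equal slices spanning the solid's height, so layer i sits at z = i·h/7 — gives 7 non-empty perimeters. Each is a 4-segment closed polygon; G0 lifts to the layer z and rapids to the start vertex, then G1 traces the edges.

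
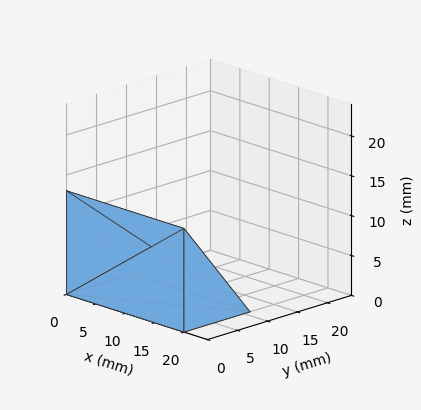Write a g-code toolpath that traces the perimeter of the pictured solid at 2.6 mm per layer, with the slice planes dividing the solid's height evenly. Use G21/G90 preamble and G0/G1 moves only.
Reading the render: the shape is a wedge (ramp): 20 × 11 mm base, rising to 13 mm along the y=0 edge and sloping linearly to z=0 at y=11 (dimensions read to the nearest mm from the axis ticks). For the g-code, the solid's height is divided into equal slices at the stated Δz and each level perimeter traced with G1 moves after a G0 lift.

; perimeter-only toolpath
G21 ; units = mm
G90 ; absolute positioning
G28 ; home
; layer 1
G0 Z2.6
G0 X0.0 Y0.0
G1 X20.0 Y0.0
G1 X20.0 Y8.8
G1 X0.0 Y8.8
G1 X0.0 Y0.0
; layer 2
G0 Z5.2
G0 X0.0 Y0.0
G1 X20.0 Y0.0
G1 X20.0 Y6.6
G1 X0.0 Y6.6
G1 X0.0 Y0.0
; layer 3
G0 Z7.8
G0 X0.0 Y0.0
G1 X20.0 Y0.0
G1 X20.0 Y4.4
G1 X0.0 Y4.4
G1 X0.0 Y0.0
; layer 4
G0 Z10.4
G0 X0.0 Y0.0
G1 X20.0 Y0.0
G1 X20.0 Y2.2
G1 X0.0 Y2.2
G1 X0.0 Y0.0
M2 ; end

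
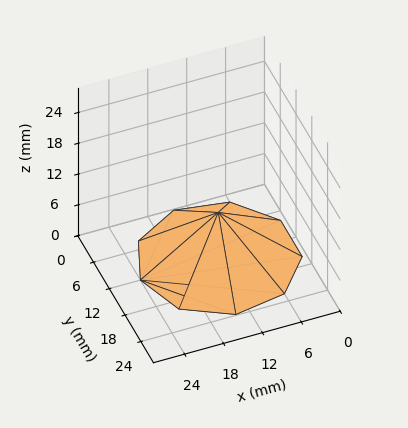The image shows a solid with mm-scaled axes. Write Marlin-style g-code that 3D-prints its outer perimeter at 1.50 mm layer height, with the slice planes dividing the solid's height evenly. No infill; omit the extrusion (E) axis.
Reading the render: the shape is a regular 9-sided pyramid, base circumscribed radius ≈ 12 mm, apex at z ≈ 9 mm (dimensions read to the nearest mm from the axis ticks). For the g-code, the solid's height is divided into equal slices at the stated Δz and each level perimeter traced with G1 moves after a G0 lift.

; perimeter-only toolpath
G21 ; units = mm
G90 ; absolute positioning
G28 ; home
; layer 1
G0 Z1.50
G0 X22.00 Y12.00
G1 X19.66 Y18.43
G1 X13.73 Y21.85
G1 X7.00 Y20.66
G1 X2.60 Y15.42
G1 X2.60 Y8.58
G1 X7.00 Y3.34
G1 X13.73 Y2.15
G1 X19.66 Y5.57
G1 X22.00 Y12.00
; layer 2
G0 Z3.00
G0 X20.00 Y12.00
G1 X18.13 Y17.14
G1 X13.39 Y19.88
G1 X8.00 Y18.93
G1 X4.48 Y14.73
G1 X4.48 Y9.27
G1 X8.00 Y5.07
G1 X13.39 Y4.12
G1 X18.13 Y6.86
G1 X20.00 Y12.00
; layer 3
G0 Z4.50
G0 X18.00 Y12.00
G1 X16.59 Y15.86
G1 X13.04 Y17.91
G1 X9.00 Y17.20
G1 X6.36 Y14.05
G1 X6.36 Y9.95
G1 X9.00 Y6.80
G1 X13.04 Y6.09
G1 X16.59 Y8.14
G1 X18.00 Y12.00
; layer 4
G0 Z6.00
G0 X16.00 Y12.00
G1 X15.06 Y14.57
G1 X12.69 Y15.94
G1 X10.00 Y15.46
G1 X8.24 Y13.37
G1 X8.24 Y10.63
G1 X10.00 Y8.54
G1 X12.69 Y8.06
G1 X15.06 Y9.43
G1 X16.00 Y12.00
; layer 5
G0 Z7.50
G0 X14.00 Y12.00
G1 X13.53 Y13.29
G1 X12.35 Y13.97
G1 X11.00 Y13.73
G1 X10.12 Y12.68
G1 X10.12 Y11.32
G1 X11.00 Y10.27
G1 X12.35 Y10.03
G1 X13.53 Y10.71
G1 X14.00 Y12.00
M2 ; end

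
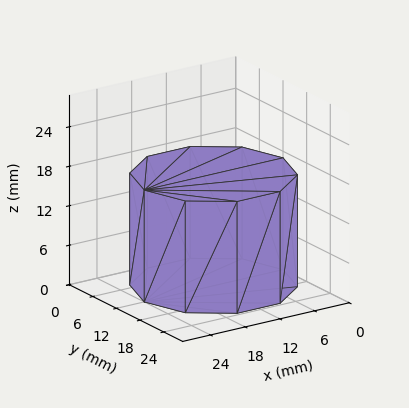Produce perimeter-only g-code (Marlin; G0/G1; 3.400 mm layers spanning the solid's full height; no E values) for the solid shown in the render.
Reading the render: the shape is a regular 10-sided prism (a cylinder approximated with 10 flat sides), circumscribed radius ≈ 12 mm, height ≈ 17 mm (dimensions read to the nearest mm from the axis ticks). For the g-code, the solid's height is divided into equal slices at the stated Δz and each level perimeter traced with G1 moves after a G0 lift.

; perimeter-only toolpath
G21 ; units = mm
G90 ; absolute positioning
G28 ; home
; layer 1
G0 Z3.400
G0 X24.000 Y12.000
G1 X21.708 Y19.053
G1 X15.708 Y23.413
G1 X8.292 Y23.413
G1 X2.292 Y19.053
G1 X0.000 Y12.000
G1 X2.292 Y4.947
G1 X8.292 Y0.587
G1 X15.708 Y0.587
G1 X21.708 Y4.947
G1 X24.000 Y12.000
; layer 2
G0 Z6.800
G0 X24.000 Y12.000
G1 X21.708 Y19.053
G1 X15.708 Y23.413
G1 X8.292 Y23.413
G1 X2.292 Y19.053
G1 X0.000 Y12.000
G1 X2.292 Y4.947
G1 X8.292 Y0.587
G1 X15.708 Y0.587
G1 X21.708 Y4.947
G1 X24.000 Y12.000
; layer 3
G0 Z10.200
G0 X24.000 Y12.000
G1 X21.708 Y19.053
G1 X15.708 Y23.413
G1 X8.292 Y23.413
G1 X2.292 Y19.053
G1 X0.000 Y12.000
G1 X2.292 Y4.947
G1 X8.292 Y0.587
G1 X15.708 Y0.587
G1 X21.708 Y4.947
G1 X24.000 Y12.000
; layer 4
G0 Z13.600
G0 X24.000 Y12.000
G1 X21.708 Y19.053
G1 X15.708 Y23.413
G1 X8.292 Y23.413
G1 X2.292 Y19.053
G1 X0.000 Y12.000
G1 X2.292 Y4.947
G1 X8.292 Y0.587
G1 X15.708 Y0.587
G1 X21.708 Y4.947
G1 X24.000 Y12.000
; layer 5
G0 Z17.000
G0 X24.000 Y12.000
G1 X21.708 Y19.053
G1 X15.708 Y23.413
G1 X8.292 Y23.413
G1 X2.292 Y19.053
G1 X0.000 Y12.000
G1 X2.292 Y4.947
G1 X8.292 Y0.587
G1 X15.708 Y0.587
G1 X21.708 Y4.947
G1 X24.000 Y12.000
M2 ; end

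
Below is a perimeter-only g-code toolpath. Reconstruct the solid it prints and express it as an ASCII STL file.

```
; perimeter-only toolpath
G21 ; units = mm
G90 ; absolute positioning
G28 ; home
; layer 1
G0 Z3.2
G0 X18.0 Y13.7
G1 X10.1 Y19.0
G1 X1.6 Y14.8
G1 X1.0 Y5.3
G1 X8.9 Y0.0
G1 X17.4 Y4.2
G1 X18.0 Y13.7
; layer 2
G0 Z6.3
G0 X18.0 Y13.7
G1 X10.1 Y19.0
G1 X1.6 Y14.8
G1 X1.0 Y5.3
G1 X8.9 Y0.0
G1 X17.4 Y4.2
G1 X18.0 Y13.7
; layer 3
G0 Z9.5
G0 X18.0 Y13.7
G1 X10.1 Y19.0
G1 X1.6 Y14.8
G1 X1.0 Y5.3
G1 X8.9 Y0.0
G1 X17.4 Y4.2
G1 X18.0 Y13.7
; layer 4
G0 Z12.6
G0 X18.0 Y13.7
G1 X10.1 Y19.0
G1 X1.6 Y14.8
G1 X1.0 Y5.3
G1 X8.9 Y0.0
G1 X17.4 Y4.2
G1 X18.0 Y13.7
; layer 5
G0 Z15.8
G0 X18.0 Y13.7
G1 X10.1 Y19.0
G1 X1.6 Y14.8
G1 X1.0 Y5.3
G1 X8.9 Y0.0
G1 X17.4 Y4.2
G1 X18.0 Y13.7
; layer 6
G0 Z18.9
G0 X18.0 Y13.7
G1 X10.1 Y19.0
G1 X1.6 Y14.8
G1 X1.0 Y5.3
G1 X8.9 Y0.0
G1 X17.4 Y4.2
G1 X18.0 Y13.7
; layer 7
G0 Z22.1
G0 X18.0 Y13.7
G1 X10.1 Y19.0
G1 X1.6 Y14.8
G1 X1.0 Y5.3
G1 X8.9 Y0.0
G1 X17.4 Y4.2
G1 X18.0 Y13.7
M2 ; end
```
solid part
  facet normal 0.0000 0.0000 -1.0000
    outer loop
      vertex 1.6 14.8 0.0
      vertex 10.1 19.0 0.0
      vertex 18.0 13.7 0.0
    endloop
  endfacet
  facet normal 0.0000 0.0000 -1.0000
    outer loop
      vertex 1.0 5.3 0.0
      vertex 1.6 14.8 0.0
      vertex 18.0 13.7 0.0
    endloop
  endfacet
  facet normal 0.0000 0.0000 -1.0000
    outer loop
      vertex 8.9 0.0 0.0
      vertex 1.0 5.3 0.0
      vertex 18.0 13.7 0.0
    endloop
  endfacet
  facet normal 0.0000 0.0000 -1.0000
    outer loop
      vertex 17.4 4.2 0.0
      vertex 8.9 0.0 0.0
      vertex 18.0 13.7 0.0
    endloop
  endfacet
  facet normal 0.0000 0.0000 1.0000
    outer loop
      vertex 18.0 13.7 22.1
      vertex 10.1 19.0 22.1
      vertex 1.6 14.8 22.1
    endloop
  endfacet
  facet normal 0.0000 0.0000 1.0000
    outer loop
      vertex 18.0 13.7 22.1
      vertex 1.6 14.8 22.1
      vertex 1.0 5.3 22.1
    endloop
  endfacet
  facet normal 0.0000 0.0000 1.0000
    outer loop
      vertex 18.0 13.7 22.1
      vertex 1.0 5.3 22.1
      vertex 8.9 0.0 22.1
    endloop
  endfacet
  facet normal 0.0000 0.0000 1.0000
    outer loop
      vertex 18.0 13.7 22.1
      vertex 8.9 0.0 22.1
      vertex 17.4 4.2 22.1
    endloop
  endfacet
  facet normal 0.5571 0.8304 0.0000
    outer loop
      vertex 18.0 13.7 0.0
      vertex 10.1 19.0 0.0
      vertex 10.1 19.0 22.1
    endloop
  endfacet
  facet normal 0.5571 0.8304 0.0000
    outer loop
      vertex 18.0 13.7 0.0
      vertex 10.1 19.0 22.1
      vertex 18.0 13.7 22.1
    endloop
  endfacet
  facet normal -0.4430 0.8965 0.0000
    outer loop
      vertex 10.1 19.0 0.0
      vertex 1.6 14.8 0.0
      vertex 1.6 14.8 22.1
    endloop
  endfacet
  facet normal -0.4430 0.8965 0.0000
    outer loop
      vertex 10.1 19.0 0.0
      vertex 1.6 14.8 22.1
      vertex 10.1 19.0 22.1
    endloop
  endfacet
  facet normal -0.9980 0.0630 0.0000
    outer loop
      vertex 1.6 14.8 0.0
      vertex 1.0 5.3 0.0
      vertex 1.0 5.3 22.1
    endloop
  endfacet
  facet normal -0.9980 0.0630 0.0000
    outer loop
      vertex 1.6 14.8 0.0
      vertex 1.0 5.3 22.1
      vertex 1.6 14.8 22.1
    endloop
  endfacet
  facet normal -0.5571 -0.8304 0.0000
    outer loop
      vertex 1.0 5.3 0.0
      vertex 8.9 0.0 0.0
      vertex 8.9 0.0 22.1
    endloop
  endfacet
  facet normal -0.5571 -0.8304 0.0000
    outer loop
      vertex 1.0 5.3 0.0
      vertex 8.9 0.0 22.1
      vertex 1.0 5.3 22.1
    endloop
  endfacet
  facet normal 0.4430 -0.8965 0.0000
    outer loop
      vertex 8.9 0.0 0.0
      vertex 17.4 4.2 0.0
      vertex 17.4 4.2 22.1
    endloop
  endfacet
  facet normal 0.4430 -0.8965 0.0000
    outer loop
      vertex 8.9 0.0 0.0
      vertex 17.4 4.2 22.1
      vertex 8.9 0.0 22.1
    endloop
  endfacet
  facet normal 0.9980 -0.0630 0.0000
    outer loop
      vertex 17.4 4.2 0.0
      vertex 18.0 13.7 0.0
      vertex 18.0 13.7 22.1
    endloop
  endfacet
  facet normal 0.9980 -0.0630 0.0000
    outer loop
      vertex 17.4 4.2 0.0
      vertex 18.0 13.7 22.1
      vertex 17.4 4.2 22.1
    endloop
  endfacet
endsolid part

The G0 Z moves step by Δz≈3.2 mm. Every layer's G1 loop is the same polygon, so the solid is a straight extrusion of it from z=0 to z≈22.1. Closing with flat bottom and top caps and triangulating gives 20 facets — a regular 6-sided prism (a cylinder approximated with 6 flat sides), circumscribed radius ≈ 9.5 mm, height ≈ 22.1 mm.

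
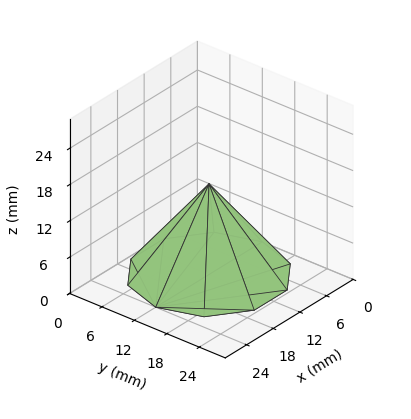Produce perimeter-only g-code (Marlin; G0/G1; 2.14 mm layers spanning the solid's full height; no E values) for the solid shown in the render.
Reading the render: the shape is a regular 10-sided pyramid, base circumscribed radius ≈ 12 mm, apex at z ≈ 15 mm (dimensions read to the nearest mm from the axis ticks). For the g-code, the solid's height is divided into equal slices at the stated Δz and each level perimeter traced with G1 moves after a G0 lift.

; perimeter-only toolpath
G21 ; units = mm
G90 ; absolute positioning
G28 ; home
; layer 1
G0 Z2.14
G0 X22.29 Y12.00
G1 X20.32 Y18.04
G1 X15.18 Y21.78
G1 X8.82 Y21.78
G1 X3.68 Y18.04
G1 X1.71 Y12.00
G1 X3.68 Y5.96
G1 X8.82 Y2.22
G1 X15.18 Y2.22
G1 X20.32 Y5.96
G1 X22.29 Y12.00
; layer 2
G0 Z4.29
G0 X20.57 Y12.00
G1 X18.94 Y17.04
G1 X14.65 Y20.15
G1 X9.35 Y20.15
G1 X5.06 Y17.04
G1 X3.43 Y12.00
G1 X5.06 Y6.96
G1 X9.35 Y3.85
G1 X14.65 Y3.85
G1 X18.94 Y6.96
G1 X20.57 Y12.00
; layer 3
G0 Z6.43
G0 X18.86 Y12.00
G1 X17.55 Y16.03
G1 X14.12 Y18.52
G1 X9.88 Y18.52
G1 X6.45 Y16.03
G1 X5.14 Y12.00
G1 X6.45 Y7.97
G1 X9.88 Y5.48
G1 X14.12 Y5.48
G1 X17.55 Y7.97
G1 X18.86 Y12.00
; layer 4
G0 Z8.57
G0 X17.14 Y12.00
G1 X16.16 Y15.02
G1 X13.59 Y16.89
G1 X10.41 Y16.89
G1 X7.84 Y15.02
G1 X6.86 Y12.00
G1 X7.84 Y8.98
G1 X10.41 Y7.11
G1 X13.59 Y7.11
G1 X16.16 Y8.98
G1 X17.14 Y12.00
; layer 5
G0 Z10.71
G0 X15.43 Y12.00
G1 X14.77 Y14.01
G1 X13.06 Y15.26
G1 X10.94 Y15.26
G1 X9.23 Y14.01
G1 X8.57 Y12.00
G1 X9.23 Y9.99
G1 X10.94 Y8.74
G1 X13.06 Y8.74
G1 X14.77 Y9.99
G1 X15.43 Y12.00
; layer 6
G0 Z12.86
G0 X13.71 Y12.00
G1 X13.39 Y13.01
G1 X12.53 Y13.63
G1 X11.47 Y13.63
G1 X10.61 Y13.01
G1 X10.29 Y12.00
G1 X10.61 Y10.99
G1 X11.47 Y10.37
G1 X12.53 Y10.37
G1 X13.39 Y10.99
G1 X13.71 Y12.00
M2 ; end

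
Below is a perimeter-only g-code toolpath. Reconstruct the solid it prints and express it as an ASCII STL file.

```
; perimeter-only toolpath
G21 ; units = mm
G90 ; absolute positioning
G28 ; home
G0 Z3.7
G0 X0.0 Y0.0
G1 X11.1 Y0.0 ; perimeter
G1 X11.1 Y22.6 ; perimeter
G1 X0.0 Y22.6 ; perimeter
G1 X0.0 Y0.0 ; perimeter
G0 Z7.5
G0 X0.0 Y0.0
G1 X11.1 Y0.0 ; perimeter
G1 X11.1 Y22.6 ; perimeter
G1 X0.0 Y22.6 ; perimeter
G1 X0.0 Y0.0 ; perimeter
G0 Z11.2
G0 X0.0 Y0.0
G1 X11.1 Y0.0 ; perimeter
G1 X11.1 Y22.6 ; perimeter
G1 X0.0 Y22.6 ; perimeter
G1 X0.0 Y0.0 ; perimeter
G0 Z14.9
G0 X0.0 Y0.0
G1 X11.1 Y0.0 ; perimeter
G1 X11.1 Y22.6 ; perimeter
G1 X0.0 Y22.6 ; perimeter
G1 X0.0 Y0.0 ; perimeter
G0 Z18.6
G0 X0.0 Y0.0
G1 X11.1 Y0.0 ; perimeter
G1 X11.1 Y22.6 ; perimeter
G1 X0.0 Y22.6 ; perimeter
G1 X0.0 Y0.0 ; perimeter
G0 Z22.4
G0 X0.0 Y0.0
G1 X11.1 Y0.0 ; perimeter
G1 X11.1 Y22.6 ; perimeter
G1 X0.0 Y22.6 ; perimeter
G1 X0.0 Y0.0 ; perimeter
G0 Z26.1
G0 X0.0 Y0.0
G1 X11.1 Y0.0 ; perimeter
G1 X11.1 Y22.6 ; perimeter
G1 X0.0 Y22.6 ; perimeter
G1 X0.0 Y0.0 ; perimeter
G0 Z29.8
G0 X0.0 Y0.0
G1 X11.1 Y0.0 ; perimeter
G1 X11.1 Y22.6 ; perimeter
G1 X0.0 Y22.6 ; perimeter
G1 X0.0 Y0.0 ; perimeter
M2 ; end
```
solid part
  facet normal 0.0000 0.0000 -1.0000
    outer loop
      vertex 11.1 22.6 0.0
      vertex 11.1 0.0 0.0
      vertex 0.0 0.0 0.0
    endloop
  endfacet
  facet normal 0.0000 0.0000 -1.0000
    outer loop
      vertex 0.0 22.6 0.0
      vertex 11.1 22.6 0.0
      vertex 0.0 0.0 0.0
    endloop
  endfacet
  facet normal 0.0000 0.0000 1.0000
    outer loop
      vertex 0.0 0.0 29.8
      vertex 11.1 0.0 29.8
      vertex 11.1 22.6 29.8
    endloop
  endfacet
  facet normal 0.0000 0.0000 1.0000
    outer loop
      vertex 0.0 0.0 29.8
      vertex 11.1 22.6 29.8
      vertex 0.0 22.6 29.8
    endloop
  endfacet
  facet normal 0.0000 -1.0000 0.0000
    outer loop
      vertex 0.0 0.0 0.0
      vertex 11.1 0.0 0.0
      vertex 11.1 0.0 29.8
    endloop
  endfacet
  facet normal 0.0000 -1.0000 0.0000
    outer loop
      vertex 0.0 0.0 0.0
      vertex 11.1 0.0 29.8
      vertex 0.0 0.0 29.8
    endloop
  endfacet
  facet normal 0.0000 1.0000 0.0000
    outer loop
      vertex 11.1 22.6 29.8
      vertex 11.1 22.6 0.0
      vertex 0.0 22.6 0.0
    endloop
  endfacet
  facet normal 0.0000 1.0000 0.0000
    outer loop
      vertex 0.0 22.6 29.8
      vertex 11.1 22.6 29.8
      vertex 0.0 22.6 0.0
    endloop
  endfacet
  facet normal -1.0000 0.0000 0.0000
    outer loop
      vertex 0.0 22.6 29.8
      vertex 0.0 22.6 0.0
      vertex 0.0 0.0 0.0
    endloop
  endfacet
  facet normal -1.0000 0.0000 0.0000
    outer loop
      vertex 0.0 0.0 29.8
      vertex 0.0 22.6 29.8
      vertex 0.0 0.0 0.0
    endloop
  endfacet
  facet normal 1.0000 0.0000 0.0000
    outer loop
      vertex 11.1 0.0 0.0
      vertex 11.1 22.6 0.0
      vertex 11.1 22.6 29.8
    endloop
  endfacet
  facet normal 1.0000 0.0000 0.0000
    outer loop
      vertex 11.1 0.0 0.0
      vertex 11.1 22.6 29.8
      vertex 11.1 0.0 29.8
    endloop
  endfacet
endsolid part

The G0 Z moves step by Δz≈3.7 mm. Every layer's G1 loop is the same polygon, so the solid is a straight extrusion of it from z=0 to z≈29.8. Closing with flat bottom and top caps and triangulating gives 12 facets — a rectangular box, roughly 11.1 × 22.6 mm footprint and 29.8 mm tall.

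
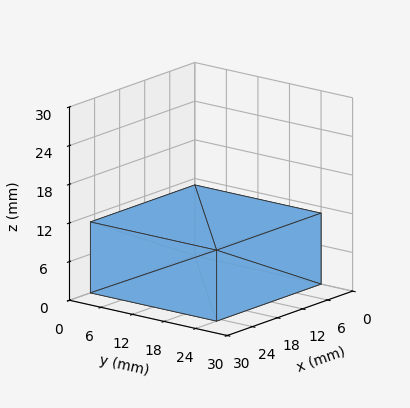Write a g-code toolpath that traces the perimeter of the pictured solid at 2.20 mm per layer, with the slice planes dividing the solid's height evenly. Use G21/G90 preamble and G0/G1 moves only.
Reading the render: the shape is a rectangular box, roughly 25 × 24 mm footprint and 11 mm tall (dimensions read to the nearest mm from the axis ticks). For the g-code, the solid's height is divided into equal slices at the stated Δz and each level perimeter traced with G1 moves after a G0 lift.

; perimeter-only toolpath
G21 ; units = mm
G90 ; absolute positioning
G28 ; home
; layer 1
G0 Z2.20
G0 X0.00 Y0.00
G1 X25.00 Y0.00
G1 X25.00 Y24.00
G1 X0.00 Y24.00
G1 X0.00 Y0.00
; layer 2
G0 Z4.40
G0 X0.00 Y0.00
G1 X25.00 Y0.00
G1 X25.00 Y24.00
G1 X0.00 Y24.00
G1 X0.00 Y0.00
; layer 3
G0 Z6.60
G0 X0.00 Y0.00
G1 X25.00 Y0.00
G1 X25.00 Y24.00
G1 X0.00 Y24.00
G1 X0.00 Y0.00
; layer 4
G0 Z8.80
G0 X0.00 Y0.00
G1 X25.00 Y0.00
G1 X25.00 Y24.00
G1 X0.00 Y24.00
G1 X0.00 Y0.00
; layer 5
G0 Z11.00
G0 X0.00 Y0.00
G1 X25.00 Y0.00
G1 X25.00 Y24.00
G1 X0.00 Y24.00
G1 X0.00 Y0.00
M2 ; end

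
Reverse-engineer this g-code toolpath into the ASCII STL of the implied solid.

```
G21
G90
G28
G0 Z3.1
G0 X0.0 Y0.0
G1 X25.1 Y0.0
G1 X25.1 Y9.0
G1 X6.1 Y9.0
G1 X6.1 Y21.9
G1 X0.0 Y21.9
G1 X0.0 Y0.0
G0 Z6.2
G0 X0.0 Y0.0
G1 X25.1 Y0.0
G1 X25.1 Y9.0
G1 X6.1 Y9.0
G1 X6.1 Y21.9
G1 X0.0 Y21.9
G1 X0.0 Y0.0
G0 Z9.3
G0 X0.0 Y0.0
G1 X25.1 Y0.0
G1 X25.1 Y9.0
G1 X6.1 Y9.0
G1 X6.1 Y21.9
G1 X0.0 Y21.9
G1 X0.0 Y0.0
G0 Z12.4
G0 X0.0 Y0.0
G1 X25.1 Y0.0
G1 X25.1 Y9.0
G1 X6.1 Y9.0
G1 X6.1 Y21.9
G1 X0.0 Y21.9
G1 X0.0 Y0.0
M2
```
solid part
  facet normal 0.0000 0.0000 -1.0000
    outer loop
      vertex 25.1 9.0 0.0
      vertex 25.1 0.0 0.0
      vertex 0.0 0.0 0.0
    endloop
  endfacet
  facet normal 0.0000 0.0000 -1.0000
    outer loop
      vertex 6.1 9.0 0.0
      vertex 25.1 9.0 0.0
      vertex 0.0 0.0 0.0
    endloop
  endfacet
  facet normal 0.0000 0.0000 -1.0000
    outer loop
      vertex 6.1 21.9 0.0
      vertex 6.1 9.0 0.0
      vertex 0.0 0.0 0.0
    endloop
  endfacet
  facet normal 0.0000 0.0000 -1.0000
    outer loop
      vertex 0.0 21.9 0.0
      vertex 6.1 21.9 0.0
      vertex 0.0 0.0 0.0
    endloop
  endfacet
  facet normal 0.0000 0.0000 1.0000
    outer loop
      vertex 0.0 0.0 12.4
      vertex 25.1 0.0 12.4
      vertex 25.1 9.0 12.4
    endloop
  endfacet
  facet normal 0.0000 0.0000 1.0000
    outer loop
      vertex 0.0 0.0 12.4
      vertex 25.1 9.0 12.4
      vertex 6.1 9.0 12.4
    endloop
  endfacet
  facet normal 0.0000 0.0000 1.0000
    outer loop
      vertex 0.0 0.0 12.4
      vertex 6.1 9.0 12.4
      vertex 6.1 21.9 12.4
    endloop
  endfacet
  facet normal 0.0000 0.0000 1.0000
    outer loop
      vertex 0.0 0.0 12.4
      vertex 6.1 21.9 12.4
      vertex 0.0 21.9 12.4
    endloop
  endfacet
  facet normal 0.0000 -1.0000 0.0000
    outer loop
      vertex 0.0 0.0 0.0
      vertex 25.1 0.0 0.0
      vertex 25.1 0.0 12.4
    endloop
  endfacet
  facet normal 0.0000 -1.0000 0.0000
    outer loop
      vertex 0.0 0.0 0.0
      vertex 25.1 0.0 12.4
      vertex 0.0 0.0 12.4
    endloop
  endfacet
  facet normal 1.0000 0.0000 0.0000
    outer loop
      vertex 25.1 0.0 0.0
      vertex 25.1 9.0 0.0
      vertex 25.1 9.0 12.4
    endloop
  endfacet
  facet normal 1.0000 0.0000 0.0000
    outer loop
      vertex 25.1 0.0 0.0
      vertex 25.1 9.0 12.4
      vertex 25.1 0.0 12.4
    endloop
  endfacet
  facet normal 0.0000 1.0000 0.0000
    outer loop
      vertex 25.1 9.0 0.0
      vertex 6.1 9.0 0.0
      vertex 6.1 9.0 12.4
    endloop
  endfacet
  facet normal 0.0000 1.0000 0.0000
    outer loop
      vertex 25.1 9.0 0.0
      vertex 6.1 9.0 12.4
      vertex 25.1 9.0 12.4
    endloop
  endfacet
  facet normal 1.0000 0.0000 0.0000
    outer loop
      vertex 6.1 9.0 0.0
      vertex 6.1 21.9 0.0
      vertex 6.1 21.9 12.4
    endloop
  endfacet
  facet normal 1.0000 0.0000 0.0000
    outer loop
      vertex 6.1 9.0 0.0
      vertex 6.1 21.9 12.4
      vertex 6.1 9.0 12.4
    endloop
  endfacet
  facet normal 0.0000 1.0000 0.0000
    outer loop
      vertex 6.1 21.9 0.0
      vertex 0.0 21.9 0.0
      vertex 0.0 21.9 12.4
    endloop
  endfacet
  facet normal 0.0000 1.0000 0.0000
    outer loop
      vertex 6.1 21.9 0.0
      vertex 0.0 21.9 12.4
      vertex 6.1 21.9 12.4
    endloop
  endfacet
  facet normal -1.0000 0.0000 0.0000
    outer loop
      vertex 0.0 21.9 0.0
      vertex 0.0 0.0 0.0
      vertex 0.0 0.0 12.4
    endloop
  endfacet
  facet normal -1.0000 0.0000 0.0000
    outer loop
      vertex 0.0 21.9 0.0
      vertex 0.0 0.0 12.4
      vertex 0.0 21.9 12.4
    endloop
  endfacet
endsolid part

The G0 Z moves step by Δz≈3.1 mm. Every layer's G1 loop is the same polygon, so the solid is a straight extrusion of it from z=0 to z≈12.4. Closing with flat bottom and top caps and triangulating gives 20 facets — an L-shaped prism: outer 25.1 × 21.9 mm, arm thicknesses ≈ 9 mm (horizontal) and 6.1 mm (vertical), extruded 12.4 mm in z.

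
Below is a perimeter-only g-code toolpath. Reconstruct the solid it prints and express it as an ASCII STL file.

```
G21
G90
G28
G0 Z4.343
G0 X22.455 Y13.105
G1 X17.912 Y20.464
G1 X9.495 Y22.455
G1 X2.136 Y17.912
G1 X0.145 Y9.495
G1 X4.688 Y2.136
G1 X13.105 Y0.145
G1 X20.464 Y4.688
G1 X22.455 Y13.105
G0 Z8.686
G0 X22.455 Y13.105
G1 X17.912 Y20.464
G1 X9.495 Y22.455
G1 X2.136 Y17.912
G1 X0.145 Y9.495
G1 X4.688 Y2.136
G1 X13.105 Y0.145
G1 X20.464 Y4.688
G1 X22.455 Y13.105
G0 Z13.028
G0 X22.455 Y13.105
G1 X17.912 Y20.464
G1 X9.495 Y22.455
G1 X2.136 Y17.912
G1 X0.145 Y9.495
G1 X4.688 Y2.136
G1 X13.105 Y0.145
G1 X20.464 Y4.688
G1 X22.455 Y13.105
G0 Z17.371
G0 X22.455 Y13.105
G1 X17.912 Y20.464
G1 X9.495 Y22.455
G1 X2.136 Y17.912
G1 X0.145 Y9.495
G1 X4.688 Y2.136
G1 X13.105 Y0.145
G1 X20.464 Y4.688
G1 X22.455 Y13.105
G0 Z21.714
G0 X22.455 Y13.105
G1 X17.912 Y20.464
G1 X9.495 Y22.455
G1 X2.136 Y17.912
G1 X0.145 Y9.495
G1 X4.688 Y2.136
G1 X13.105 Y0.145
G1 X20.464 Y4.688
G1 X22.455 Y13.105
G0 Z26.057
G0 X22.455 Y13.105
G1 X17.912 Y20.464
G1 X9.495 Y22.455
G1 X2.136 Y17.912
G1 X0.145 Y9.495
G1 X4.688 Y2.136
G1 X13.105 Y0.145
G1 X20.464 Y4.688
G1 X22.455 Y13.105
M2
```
solid part
  facet normal 0.0000 0.0000 -1.0000
    outer loop
      vertex 9.495 22.455 0.000
      vertex 17.912 20.464 0.000
      vertex 22.455 13.105 0.000
    endloop
  endfacet
  facet normal 0.0000 0.0000 -1.0000
    outer loop
      vertex 2.136 17.912 0.000
      vertex 9.495 22.455 0.000
      vertex 22.455 13.105 0.000
    endloop
  endfacet
  facet normal 0.0000 0.0000 -1.0000
    outer loop
      vertex 0.145 9.495 0.000
      vertex 2.136 17.912 0.000
      vertex 22.455 13.105 0.000
    endloop
  endfacet
  facet normal 0.0000 0.0000 -1.0000
    outer loop
      vertex 4.688 2.136 0.000
      vertex 0.145 9.495 0.000
      vertex 22.455 13.105 0.000
    endloop
  endfacet
  facet normal 0.0000 0.0000 -1.0000
    outer loop
      vertex 13.105 0.145 0.000
      vertex 4.688 2.136 0.000
      vertex 22.455 13.105 0.000
    endloop
  endfacet
  facet normal 0.0000 0.0000 -1.0000
    outer loop
      vertex 20.464 4.688 0.000
      vertex 13.105 0.145 0.000
      vertex 22.455 13.105 0.000
    endloop
  endfacet
  facet normal 0.0000 0.0000 1.0000
    outer loop
      vertex 22.455 13.105 26.057
      vertex 17.912 20.464 26.057
      vertex 9.495 22.455 26.057
    endloop
  endfacet
  facet normal 0.0000 0.0000 1.0000
    outer loop
      vertex 22.455 13.105 26.057
      vertex 9.495 22.455 26.057
      vertex 2.136 17.912 26.057
    endloop
  endfacet
  facet normal 0.0000 0.0000 1.0000
    outer loop
      vertex 22.455 13.105 26.057
      vertex 2.136 17.912 26.057
      vertex 0.145 9.495 26.057
    endloop
  endfacet
  facet normal 0.0000 0.0000 1.0000
    outer loop
      vertex 22.455 13.105 26.057
      vertex 0.145 9.495 26.057
      vertex 4.688 2.136 26.057
    endloop
  endfacet
  facet normal 0.0000 0.0000 1.0000
    outer loop
      vertex 22.455 13.105 26.057
      vertex 4.688 2.136 26.057
      vertex 13.105 0.145 26.057
    endloop
  endfacet
  facet normal 0.0000 0.0000 1.0000
    outer loop
      vertex 22.455 13.105 26.057
      vertex 13.105 0.145 26.057
      vertex 20.464 4.688 26.057
    endloop
  endfacet
  facet normal 0.8509 0.5253 0.0000
    outer loop
      vertex 22.455 13.105 0.000
      vertex 17.912 20.464 0.000
      vertex 17.912 20.464 26.057
    endloop
  endfacet
  facet normal 0.8509 0.5253 0.0000
    outer loop
      vertex 22.455 13.105 0.000
      vertex 17.912 20.464 26.057
      vertex 22.455 13.105 26.057
    endloop
  endfacet
  facet normal 0.2302 0.9731 0.0000
    outer loop
      vertex 17.912 20.464 0.000
      vertex 9.495 22.455 0.000
      vertex 9.495 22.455 26.057
    endloop
  endfacet
  facet normal 0.2302 0.9731 0.0000
    outer loop
      vertex 17.912 20.464 0.000
      vertex 9.495 22.455 26.057
      vertex 17.912 20.464 26.057
    endloop
  endfacet
  facet normal -0.5253 0.8509 0.0000
    outer loop
      vertex 9.495 22.455 0.000
      vertex 2.136 17.912 0.000
      vertex 2.136 17.912 26.057
    endloop
  endfacet
  facet normal -0.5253 0.8509 0.0000
    outer loop
      vertex 9.495 22.455 0.000
      vertex 2.136 17.912 26.057
      vertex 9.495 22.455 26.057
    endloop
  endfacet
  facet normal -0.9731 0.2302 0.0000
    outer loop
      vertex 2.136 17.912 0.000
      vertex 0.145 9.495 0.000
      vertex 0.145 9.495 26.057
    endloop
  endfacet
  facet normal -0.9731 0.2302 0.0000
    outer loop
      vertex 2.136 17.912 0.000
      vertex 0.145 9.495 26.057
      vertex 2.136 17.912 26.057
    endloop
  endfacet
  facet normal -0.8509 -0.5253 0.0000
    outer loop
      vertex 0.145 9.495 0.000
      vertex 4.688 2.136 0.000
      vertex 4.688 2.136 26.057
    endloop
  endfacet
  facet normal -0.8509 -0.5253 0.0000
    outer loop
      vertex 0.145 9.495 0.000
      vertex 4.688 2.136 26.057
      vertex 0.145 9.495 26.057
    endloop
  endfacet
  facet normal -0.2302 -0.9731 0.0000
    outer loop
      vertex 4.688 2.136 0.000
      vertex 13.105 0.145 0.000
      vertex 13.105 0.145 26.057
    endloop
  endfacet
  facet normal -0.2302 -0.9731 0.0000
    outer loop
      vertex 4.688 2.136 0.000
      vertex 13.105 0.145 26.057
      vertex 4.688 2.136 26.057
    endloop
  endfacet
  facet normal 0.5253 -0.8509 0.0000
    outer loop
      vertex 13.105 0.145 0.000
      vertex 20.464 4.688 0.000
      vertex 20.464 4.688 26.057
    endloop
  endfacet
  facet normal 0.5253 -0.8509 0.0000
    outer loop
      vertex 13.105 0.145 0.000
      vertex 20.464 4.688 26.057
      vertex 13.105 0.145 26.057
    endloop
  endfacet
  facet normal 0.9731 -0.2302 0.0000
    outer loop
      vertex 20.464 4.688 0.000
      vertex 22.455 13.105 0.000
      vertex 22.455 13.105 26.057
    endloop
  endfacet
  facet normal 0.9731 -0.2302 0.0000
    outer loop
      vertex 20.464 4.688 0.000
      vertex 22.455 13.105 26.057
      vertex 20.464 4.688 26.057
    endloop
  endfacet
endsolid part

The G0 Z moves step by Δz≈4.343 mm. Every layer's G1 loop is the same polygon, so the solid is a straight extrusion of it from z=0 to z≈26.1. Closing with flat bottom and top caps and triangulating gives 28 facets — a regular 8-sided prism (a cylinder approximated with 8 flat sides), circumscribed radius ≈ 11.3 mm, height ≈ 26.1 mm.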